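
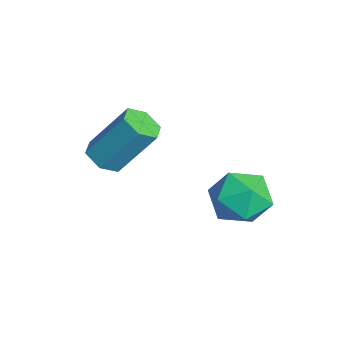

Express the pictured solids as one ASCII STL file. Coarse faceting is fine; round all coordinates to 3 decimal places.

solid 
facet normal -0.654 0.236 0.719
outer loop
vertex 1.824 1.056 -3.125
vertex 1.248 0.559 -3.486
vertex 1.771 0.245 -2.907
endloop
endfacet
facet normal 0.016 0.259 0.966
outer loop
vertex 1.824 1.056 -3.125
vertex 1.771 0.245 -2.907
vertex 2.525 0.603 -3.015
endloop
endfacet
facet normal 0.381 0.728 0.570
outer loop
vertex 1.824 1.056 -3.125
vertex 2.525 0.603 -3.015
vertex 2.467 1.139 -3.661
endloop
endfacet
facet normal -0.063 0.995 0.078
outer loop
vertex 1.824 1.056 -3.125
vertex 2.467 1.139 -3.661
vertex 1.678 1.112 -3.952
endloop
endfacet
facet normal -0.703 0.690 0.171
outer loop
vertex 1.824 1.056 -3.125
vertex 1.678 1.112 -3.952
vertex 1.248 0.559 -3.486
endloop
endfacet
facet normal 0.308 -0.386 0.870
outer loop
vertex 2.525 0.603 -3.015
vertex 1.771 0.245 -2.907
vertex 2.382 -0.172 -3.308
endloop
endfacet
facet normal -0.775 -0.423 0.470
outer loop
vertex 1.771 0.245 -2.907
vertex 1.248 0.559 -3.486
vertex 1.593 -0.199 -3.599
endloop
endfacet
facet normal -0.854 0.314 -0.415
outer loop
vertex 1.248 0.559 -3.486
vertex 1.678 1.112 -3.952
vertex 1.535 0.337 -4.245
endloop
endfacet
facet normal 0.180 0.806 -0.564
outer loop
vertex 1.678 1.112 -3.952
vertex 2.467 1.139 -3.661
vertex 2.289 0.695 -4.353
endloop
endfacet
facet normal 0.898 0.375 0.230
outer loop
vertex 2.467 1.139 -3.661
vertex 2.525 0.603 -3.015
vertex 2.812 0.381 -3.774
endloop
endfacet
facet normal 0.063 -0.995 -0.078
outer loop
vertex 2.236 -0.116 -4.135
vertex 2.382 -0.172 -3.308
vertex 1.593 -0.199 -3.599
endloop
endfacet
facet normal -0.381 -0.728 -0.570
outer loop
vertex 2.236 -0.116 -4.135
vertex 1.593 -0.199 -3.599
vertex 1.535 0.337 -4.245
endloop
endfacet
facet normal -0.016 -0.259 -0.966
outer loop
vertex 2.236 -0.116 -4.135
vertex 1.535 0.337 -4.245
vertex 2.289 0.695 -4.353
endloop
endfacet
facet normal 0.654 -0.236 -0.719
outer loop
vertex 2.236 -0.116 -4.135
vertex 2.289 0.695 -4.353
vertex 2.812 0.381 -3.774
endloop
endfacet
facet normal 0.703 -0.690 -0.171
outer loop
vertex 2.236 -0.116 -4.135
vertex 2.812 0.381 -3.774
vertex 2.382 -0.172 -3.308
endloop
endfacet
facet normal -0.180 -0.806 0.564
outer loop
vertex 1.593 -0.199 -3.599
vertex 2.382 -0.172 -3.308
vertex 1.771 0.245 -2.907
endloop
endfacet
facet normal -0.898 -0.375 -0.230
outer loop
vertex 1.535 0.337 -4.245
vertex 1.593 -0.199 -3.599
vertex 1.248 0.559 -3.486
endloop
endfacet
facet normal -0.308 0.386 -0.870
outer loop
vertex 2.289 0.695 -4.353
vertex 1.535 0.337 -4.245
vertex 1.678 1.112 -3.952
endloop
endfacet
facet normal 0.775 0.423 -0.470
outer loop
vertex 2.812 0.381 -3.774
vertex 2.289 0.695 -4.353
vertex 2.467 1.139 -3.661
endloop
endfacet
facet normal 0.854 -0.314 0.415
outer loop
vertex 2.382 -0.172 -3.308
vertex 2.812 0.381 -3.774
vertex 2.525 0.603 -3.015
endloop
endfacet
facet normal -0.164 -0.566 -0.808
outer loop
vertex -0.07 -2.448 -3.69
vertex -0.6 -2.243 -3.726
vertex -0.174 -1.98 -3.997
endloop
endfacet
facet normal 0.970 0.060 -0.238
outer loop
vertex -0.07 -2.448 -3.69
vertex -0.174 -1.98 -3.997
vertex 0.191 -1.541 -2.398
endloop
endfacet
facet normal 0.970 0.060 -0.238
outer loop
vertex 0.191 -1.541 -2.398
vertex -0.174 -1.98 -3.997
vertex 0.087 -1.073 -2.705
endloop
endfacet
facet normal 0.163 0.566 0.808
outer loop
vertex 0.191 -1.541 -2.398
vertex 0.087 -1.073 -2.705
vertex -0.34 -1.337 -2.434
endloop
endfacet
facet normal -0.163 -0.568 -0.807
outer loop
vertex -0.174 -1.98 -3.997
vertex -0.6 -2.243 -3.726
vertex -0.705 -1.775 -4.034
endloop
endfacet
facet normal 0.327 0.741 -0.586
outer loop
vertex -0.174 -1.98 -3.997
vertex -0.705 -1.775 -4.034
vertex 0.087 -1.073 -2.705
endloop
endfacet
facet normal 0.327 0.741 -0.586
outer loop
vertex 0.087 -1.073 -2.705
vertex -0.705 -1.775 -4.034
vertex -0.444 -0.868 -2.742
endloop
endfacet
facet normal 0.162 0.567 0.808
outer loop
vertex 0.087 -1.073 -2.705
vertex -0.444 -0.868 -2.742
vertex -0.34 -1.337 -2.434
endloop
endfacet
facet normal -0.163 -0.568 -0.807
outer loop
vertex -0.705 -1.775 -4.034
vertex -0.6 -2.243 -3.726
vertex -1.131 -2.039 -3.762
endloop
endfacet
facet normal -0.644 0.681 -0.348
outer loop
vertex -0.705 -1.775 -4.034
vertex -1.131 -2.039 -3.762
vertex -0.444 -0.868 -2.742
endloop
endfacet
facet normal -0.644 0.681 -0.348
outer loop
vertex -0.444 -0.868 -2.742
vertex -1.131 -2.039 -3.762
vertex -0.87 -1.132 -2.47
endloop
endfacet
facet normal 0.164 0.567 0.807
outer loop
vertex -0.444 -0.868 -2.742
vertex -0.87 -1.132 -2.47
vertex -0.34 -1.337 -2.434
endloop
endfacet
facet normal -0.163 -0.566 -0.808
outer loop
vertex -1.131 -2.039 -3.762
vertex -0.6 -2.243 -3.726
vertex -1.027 -2.507 -3.455
endloop
endfacet
facet normal -0.970 -0.060 0.238
outer loop
vertex -1.131 -2.039 -3.762
vertex -1.027 -2.507 -3.455
vertex -0.87 -1.132 -2.47
endloop
endfacet
facet normal -0.970 -0.060 0.238
outer loop
vertex -0.87 -1.132 -2.47
vertex -1.027 -2.507 -3.455
vertex -0.766 -1.6 -2.163
endloop
endfacet
facet normal 0.164 0.566 0.808
outer loop
vertex -0.87 -1.132 -2.47
vertex -0.766 -1.6 -2.163
vertex -0.34 -1.337 -2.434
endloop
endfacet
facet normal -0.162 -0.567 -0.808
outer loop
vertex -1.027 -2.507 -3.455
vertex -0.6 -2.243 -3.726
vertex -0.496 -2.712 -3.418
endloop
endfacet
facet normal -0.327 -0.741 0.586
outer loop
vertex -1.027 -2.507 -3.455
vertex -0.496 -2.712 -3.418
vertex -0.766 -1.6 -2.163
endloop
endfacet
facet normal -0.327 -0.741 0.586
outer loop
vertex -0.766 -1.6 -2.163
vertex -0.496 -2.712 -3.418
vertex -0.235 -1.805 -2.126
endloop
endfacet
facet normal 0.163 0.568 0.807
outer loop
vertex -0.766 -1.6 -2.163
vertex -0.235 -1.805 -2.126
vertex -0.34 -1.337 -2.434
endloop
endfacet
facet normal -0.164 -0.567 -0.807
outer loop
vertex -0.496 -2.712 -3.418
vertex -0.6 -2.243 -3.726
vertex -0.07 -2.448 -3.69
endloop
endfacet
facet normal 0.644 -0.681 0.348
outer loop
vertex -0.496 -2.712 -3.418
vertex -0.07 -2.448 -3.69
vertex -0.235 -1.805 -2.126
endloop
endfacet
facet normal 0.644 -0.681 0.348
outer loop
vertex -0.235 -1.805 -2.126
vertex -0.07 -2.448 -3.69
vertex 0.191 -1.541 -2.398
endloop
endfacet
facet normal 0.163 0.568 0.807
outer loop
vertex -0.235 -1.805 -2.126
vertex 0.191 -1.541 -2.398
vertex -0.34 -1.337 -2.434
endloop
endfacet

endsolid


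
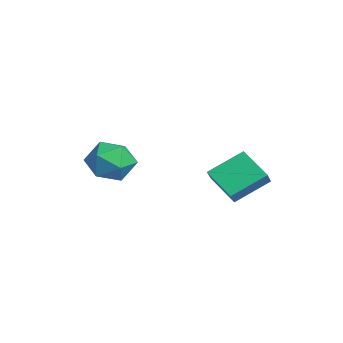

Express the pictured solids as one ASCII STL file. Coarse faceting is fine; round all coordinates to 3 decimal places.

solid 
facet normal -0.738 -0.397 0.545
outer loop
vertex 1.514 0.709 2.265
vertex 1.39 2.106 3.115
vertex 0.884 1.03 1.646
endloop
endfacet
facet normal 0.076 -0.852 -0.519
outer loop
vertex 1.97 1.614 0.845
vertex 1.514 0.709 2.265
vertex 0.884 1.03 1.646
endloop
endfacet
facet normal -0.739 -0.397 0.545
outer loop
vertex 0.884 1.03 1.646
vertex 1.39 2.106 3.115
vertex 0.76 2.427 2.495
endloop
endfacet
facet normal -0.670 0.341 -0.659
outer loop
vertex 0.76 2.427 2.495
vertex 1.97 1.614 0.845
vertex 0.884 1.03 1.646
endloop
endfacet
facet normal 0.670 -0.342 0.659
outer loop
vertex 1.514 0.709 2.265
vertex 2.476 2.69 2.314
vertex 1.39 2.106 3.115
endloop
endfacet
facet normal 0.076 -0.852 -0.518
outer loop
vertex 2.6 1.293 1.465
vertex 1.514 0.709 2.265
vertex 1.97 1.614 0.845
endloop
endfacet
facet normal 0.670 -0.341 0.660
outer loop
vertex 2.6 1.293 1.465
vertex 2.476 2.69 2.314
vertex 1.514 0.709 2.265
endloop
endfacet
facet normal -0.076 0.852 0.518
outer loop
vertex 1.39 2.106 3.115
vertex 2.476 2.69 2.314
vertex 0.76 2.427 2.495
endloop
endfacet
facet normal -0.670 0.342 -0.659
outer loop
vertex 1.846 3.011 1.695
vertex 1.97 1.614 0.845
vertex 0.76 2.427 2.495
endloop
endfacet
facet normal -0.076 0.852 0.519
outer loop
vertex 0.76 2.427 2.495
vertex 2.476 2.69 2.314
vertex 1.846 3.011 1.695
endloop
endfacet
facet normal 0.739 0.397 -0.545
outer loop
vertex 1.846 3.011 1.695
vertex 2.6 1.293 1.465
vertex 1.97 1.614 0.845
endloop
endfacet
facet normal 0.738 0.397 -0.545
outer loop
vertex 2.476 2.69 2.314
vertex 2.6 1.293 1.465
vertex 1.846 3.011 1.695
endloop
endfacet
facet normal -0.844 0.097 0.527
outer loop
vertex -2.548 -2.318 1.791
vertex -2.004 -2.471 2.691
vertex -2.131 -1.489 2.307
endloop
endfacet
facet normal -0.872 0.484 -0.072
outer loop
vertex -2.548 -2.318 1.791
vertex -2.131 -1.489 2.307
vertex -2.072 -1.54 1.248
endloop
endfacet
facet normal -0.780 0.041 -0.625
outer loop
vertex -2.548 -2.318 1.791
vertex -2.072 -1.54 1.248
vertex -1.908 -2.553 0.977
endloop
endfacet
facet normal -0.694 -0.619 -0.367
outer loop
vertex -2.548 -2.318 1.791
vertex -1.908 -2.553 0.977
vertex -1.866 -3.129 1.868
endloop
endfacet
facet normal -0.734 -0.585 0.344
outer loop
vertex -2.548 -2.318 1.791
vertex -1.866 -3.129 1.868
vertex -2.004 -2.471 2.691
endloop
endfacet
facet normal -0.327 0.943 -0.064
outer loop
vertex -2.072 -1.54 1.248
vertex -2.131 -1.489 2.307
vertex -1.234 -1.211 1.812
endloop
endfacet
facet normal -0.281 0.318 0.906
outer loop
vertex -2.131 -1.489 2.307
vertex -2.004 -2.471 2.691
vertex -1.192 -1.787 2.703
endloop
endfacet
facet normal -0.103 -0.785 0.611
outer loop
vertex -2.004 -2.471 2.691
vertex -1.866 -3.129 1.868
vertex -1.028 -2.8 2.432
endloop
endfacet
facet normal -0.038 -0.840 -0.541
outer loop
vertex -1.866 -3.129 1.868
vertex -1.908 -2.553 0.977
vertex -0.969 -2.851 1.373
endloop
endfacet
facet normal -0.177 0.227 -0.957
outer loop
vertex -1.908 -2.553 0.977
vertex -2.072 -1.54 1.248
vertex -1.096 -1.869 0.989
endloop
endfacet
facet normal 0.694 0.619 0.367
outer loop
vertex -0.552 -2.022 1.889
vertex -1.234 -1.211 1.812
vertex -1.192 -1.787 2.703
endloop
endfacet
facet normal 0.780 -0.041 0.625
outer loop
vertex -0.552 -2.022 1.889
vertex -1.192 -1.787 2.703
vertex -1.028 -2.8 2.432
endloop
endfacet
facet normal 0.872 -0.484 0.072
outer loop
vertex -0.552 -2.022 1.889
vertex -1.028 -2.8 2.432
vertex -0.969 -2.851 1.373
endloop
endfacet
facet normal 0.844 -0.097 -0.527
outer loop
vertex -0.552 -2.022 1.889
vertex -0.969 -2.851 1.373
vertex -1.096 -1.869 0.989
endloop
endfacet
facet normal 0.734 0.585 -0.344
outer loop
vertex -0.552 -2.022 1.889
vertex -1.096 -1.869 0.989
vertex -1.234 -1.211 1.812
endloop
endfacet
facet normal 0.038 0.840 0.541
outer loop
vertex -1.192 -1.787 2.703
vertex -1.234 -1.211 1.812
vertex -2.131 -1.489 2.307
endloop
endfacet
facet normal 0.177 -0.227 0.957
outer loop
vertex -1.028 -2.8 2.432
vertex -1.192 -1.787 2.703
vertex -2.004 -2.471 2.691
endloop
endfacet
facet normal 0.327 -0.943 0.064
outer loop
vertex -0.969 -2.851 1.373
vertex -1.028 -2.8 2.432
vertex -1.866 -3.129 1.868
endloop
endfacet
facet normal 0.281 -0.318 -0.906
outer loop
vertex -1.096 -1.869 0.989
vertex -0.969 -2.851 1.373
vertex -1.908 -2.553 0.977
endloop
endfacet
facet normal 0.103 0.785 -0.611
outer loop
vertex -1.234 -1.211 1.812
vertex -1.096 -1.869 0.989
vertex -2.072 -1.54 1.248
endloop
endfacet

endsolid


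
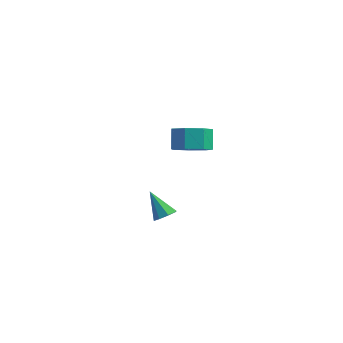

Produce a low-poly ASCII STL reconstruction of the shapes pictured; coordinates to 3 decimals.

solid 
facet normal 0.629 -0.133 -0.766
outer loop
vertex -0.239 -2.604 -0.148
vertex -0.624 -2.725 -0.443
vertex -0.389 -2.3 -0.324
endloop
endfacet
facet normal 0.418 0.601 0.681
outer loop
vertex -0.239 -2.604 -0.148
vertex -0.389 -2.3 -0.324
vertex -1.436 -2.555 0.543
endloop
endfacet
facet normal 0.630 -0.134 -0.765
outer loop
vertex -0.389 -2.3 -0.324
vertex -0.624 -2.725 -0.443
vertex -0.677 -2.245 -0.571
endloop
endfacet
facet normal -0.029 0.968 0.250
outer loop
vertex -0.389 -2.3 -0.324
vertex -0.677 -2.245 -0.571
vertex -1.436 -2.555 0.543
endloop
endfacet
facet normal 0.631 -0.134 -0.764
outer loop
vertex -0.677 -2.245 -0.571
vertex -0.624 -2.725 -0.443
vertex -0.933 -2.471 -0.743
endloop
endfacet
facet normal -0.582 0.794 -0.176
outer loop
vertex -0.677 -2.245 -0.571
vertex -0.933 -2.471 -0.743
vertex -1.436 -2.555 0.543
endloop
endfacet
facet normal 0.631 -0.134 -0.764
outer loop
vertex -0.933 -2.471 -0.743
vertex -0.624 -2.725 -0.443
vertex -1.008 -2.846 -0.739
endloop
endfacet
facet normal -0.920 0.180 -0.348
outer loop
vertex -0.933 -2.471 -0.743
vertex -1.008 -2.846 -0.739
vertex -1.436 -2.555 0.543
endloop
endfacet
facet normal 0.631 -0.131 -0.765
outer loop
vertex -1.008 -2.846 -0.739
vertex -0.624 -2.725 -0.443
vertex -0.858 -3.151 -0.563
endloop
endfacet
facet normal -0.844 -0.511 -0.166
outer loop
vertex -1.008 -2.846 -0.739
vertex -0.858 -3.151 -0.563
vertex -1.436 -2.555 0.543
endloop
endfacet
facet normal 0.631 -0.131 -0.765
outer loop
vertex -0.858 -3.151 -0.563
vertex -0.624 -2.725 -0.443
vertex -0.57 -3.206 -0.316
endloop
endfacet
facet normal -0.396 -0.879 0.266
outer loop
vertex -0.858 -3.151 -0.563
vertex -0.57 -3.206 -0.316
vertex -1.436 -2.555 0.543
endloop
endfacet
facet normal 0.630 -0.131 -0.765
outer loop
vertex -0.57 -3.206 -0.316
vertex -0.624 -2.725 -0.443
vertex -0.314 -2.98 -0.144
endloop
endfacet
facet normal 0.157 -0.705 0.692
outer loop
vertex -0.57 -3.206 -0.316
vertex -0.314 -2.98 -0.144
vertex -1.436 -2.555 0.543
endloop
endfacet
facet normal 0.629 -0.134 -0.766
outer loop
vertex -0.314 -2.98 -0.144
vertex -0.624 -2.725 -0.443
vertex -0.239 -2.604 -0.148
endloop
endfacet
facet normal 0.495 -0.090 0.864
outer loop
vertex -0.314 -2.98 -0.144
vertex -0.239 -2.604 -0.148
vertex -1.436 -2.555 0.543
endloop
endfacet
facet normal 0.305 -0.486 -0.819
outer loop
vertex -1.787 2.549 0.06
vertex -2.553 2.14 0.018
vertex -2.322 2.896 -0.345
endloop
endfacet
facet normal 0.637 0.743 -0.205
outer loop
vertex -1.787 2.549 0.06
vertex -2.322 2.896 -0.345
vertex -2.1 3.05 0.904
endloop
endfacet
facet normal 0.636 0.744 -0.205
outer loop
vertex -2.1 3.05 0.904
vertex -2.322 2.896 -0.345
vertex -2.636 3.397 0.499
endloop
endfacet
facet normal -0.305 0.486 0.819
outer loop
vertex -2.1 3.05 0.904
vertex -2.636 3.397 0.499
vertex -2.867 2.64 0.862
endloop
endfacet
facet normal 0.304 -0.486 -0.819
outer loop
vertex -2.322 2.896 -0.345
vertex -2.553 2.14 0.018
vertex -3.031 2.673 -0.476
endloop
endfacet
facet normal -0.158 0.822 -0.547
outer loop
vertex -2.322 2.896 -0.345
vertex -3.031 2.673 -0.476
vertex -2.636 3.397 0.499
endloop
endfacet
facet normal -0.158 0.822 -0.547
outer loop
vertex -2.636 3.397 0.499
vertex -3.031 2.673 -0.476
vertex -3.345 3.174 0.368
endloop
endfacet
facet normal -0.304 0.486 0.819
outer loop
vertex -2.636 3.397 0.499
vertex -3.345 3.174 0.368
vertex -2.867 2.64 0.862
endloop
endfacet
facet normal 0.304 -0.487 -0.819
outer loop
vertex -3.031 2.673 -0.476
vertex -2.553 2.14 0.018
vertex -3.381 2.049 -0.235
endloop
endfacet
facet normal -0.832 0.282 -0.477
outer loop
vertex -3.031 2.673 -0.476
vertex -3.381 2.049 -0.235
vertex -3.345 3.174 0.368
endloop
endfacet
facet normal -0.833 0.282 -0.476
outer loop
vertex -3.345 3.174 0.368
vertex -3.381 2.049 -0.235
vertex -3.694 2.549 0.609
endloop
endfacet
facet normal -0.304 0.486 0.819
outer loop
vertex -3.345 3.174 0.368
vertex -3.694 2.549 0.609
vertex -2.867 2.64 0.862
endloop
endfacet
facet normal 0.304 -0.486 -0.820
outer loop
vertex -3.381 2.049 -0.235
vertex -2.553 2.14 0.018
vertex -3.107 1.493 0.196
endloop
endfacet
facet normal -0.881 -0.471 -0.048
outer loop
vertex -3.381 2.049 -0.235
vertex -3.107 1.493 0.196
vertex -3.694 2.549 0.609
endloop
endfacet
facet normal -0.881 -0.471 -0.048
outer loop
vertex -3.694 2.549 0.609
vertex -3.107 1.493 0.196
vertex -3.42 1.993 1.04
endloop
endfacet
facet normal -0.304 0.485 0.820
outer loop
vertex -3.694 2.549 0.609
vertex -3.42 1.993 1.04
vertex -2.867 2.64 0.862
endloop
endfacet
facet normal 0.304 -0.486 -0.820
outer loop
vertex -3.107 1.493 0.196
vertex -2.553 2.14 0.018
vertex -2.416 1.424 0.493
endloop
endfacet
facet normal -0.266 -0.869 0.416
outer loop
vertex -3.107 1.493 0.196
vertex -2.416 1.424 0.493
vertex -3.42 1.993 1.04
endloop
endfacet
facet normal -0.265 -0.869 0.417
outer loop
vertex -3.42 1.993 1.04
vertex -2.416 1.424 0.493
vertex -2.73 1.925 1.337
endloop
endfacet
facet normal -0.305 0.486 0.819
outer loop
vertex -3.42 1.993 1.04
vertex -2.73 1.925 1.337
vertex -2.867 2.64 0.862
endloop
endfacet
facet normal 0.305 -0.485 -0.819
outer loop
vertex -2.416 1.424 0.493
vertex -2.553 2.14 0.018
vertex -1.829 1.894 0.433
endloop
endfacet
facet normal 0.549 -0.613 0.568
outer loop
vertex -2.416 1.424 0.493
vertex -1.829 1.894 0.433
vertex -2.73 1.925 1.337
endloop
endfacet
facet normal 0.549 -0.614 0.568
outer loop
vertex -2.73 1.925 1.337
vertex -1.829 1.894 0.433
vertex -2.142 2.395 1.277
endloop
endfacet
facet normal -0.305 0.486 0.819
outer loop
vertex -2.73 1.925 1.337
vertex -2.142 2.395 1.277
vertex -2.867 2.64 0.862
endloop
endfacet
facet normal 0.304 -0.486 -0.819
outer loop
vertex -1.829 1.894 0.433
vertex -2.553 2.14 0.018
vertex -1.787 2.549 0.06
endloop
endfacet
facet normal 0.951 0.105 0.291
outer loop
vertex -1.829 1.894 0.433
vertex -1.787 2.549 0.06
vertex -2.142 2.395 1.277
endloop
endfacet
facet normal 0.951 0.105 0.291
outer loop
vertex -2.142 2.395 1.277
vertex -1.787 2.549 0.06
vertex -2.1 3.05 0.904
endloop
endfacet
facet normal -0.305 0.486 0.819
outer loop
vertex -2.142 2.395 1.277
vertex -2.1 3.05 0.904
vertex -2.867 2.64 0.862
endloop
endfacet

endsolid


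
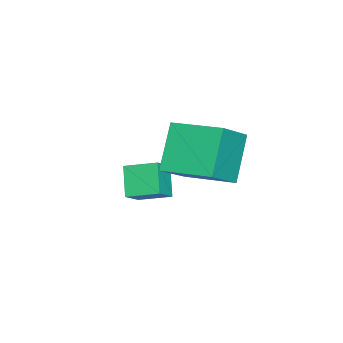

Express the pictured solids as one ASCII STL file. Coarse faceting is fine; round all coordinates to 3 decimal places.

solid 
facet normal -0.565 -0.002 0.825
outer loop
vertex -0.077 -0.586 4.454
vertex 0.307 1.472 4.721
vertex -1.574 -0.174 3.429
endloop
endfacet
facet normal -0.182 -0.975 -0.126
outer loop
vertex -0.347 -0.172 1.639
vertex -0.077 -0.586 4.454
vertex -1.574 -0.174 3.429
endloop
endfacet
facet normal -0.565 -0.001 0.825
outer loop
vertex -1.574 -0.174 3.429
vertex 0.307 1.472 4.721
vertex -1.189 1.884 3.696
endloop
endfacet
facet normal -0.804 0.222 -0.551
outer loop
vertex -1.189 1.884 3.696
vertex -0.347 -0.172 1.639
vertex -1.574 -0.174 3.429
endloop
endfacet
facet normal 0.804 -0.222 0.551
outer loop
vertex -0.077 -0.586 4.454
vertex 1.534 1.474 2.931
vertex 0.307 1.472 4.721
endloop
endfacet
facet normal -0.182 -0.975 -0.126
outer loop
vertex 1.149 -0.584 2.664
vertex -0.077 -0.586 4.454
vertex -0.347 -0.172 1.639
endloop
endfacet
facet normal 0.805 -0.222 0.551
outer loop
vertex 1.149 -0.584 2.664
vertex 1.534 1.474 2.931
vertex -0.077 -0.586 4.454
endloop
endfacet
facet normal 0.182 0.975 0.126
outer loop
vertex 0.307 1.472 4.721
vertex 1.534 1.474 2.931
vertex -1.189 1.884 3.696
endloop
endfacet
facet normal -0.805 0.222 -0.551
outer loop
vertex 0.037 1.886 1.906
vertex -0.347 -0.172 1.639
vertex -1.189 1.884 3.696
endloop
endfacet
facet normal 0.182 0.975 0.126
outer loop
vertex -1.189 1.884 3.696
vertex 1.534 1.474 2.931
vertex 0.037 1.886 1.906
endloop
endfacet
facet normal 0.565 0.001 -0.825
outer loop
vertex 0.037 1.886 1.906
vertex 1.149 -0.584 2.664
vertex -0.347 -0.172 1.639
endloop
endfacet
facet normal 0.565 0.001 -0.825
outer loop
vertex 1.534 1.474 2.931
vertex 1.149 -0.584 2.664
vertex 0.037 1.886 1.906
endloop
endfacet
facet normal -0.815 0.121 -0.566
outer loop
vertex -3.398 -3.121 -0.182
vertex -3.471 -1.789 0.208
vertex -2.556 -2.744 -1.314
endloop
endfacet
facet normal 0.052 -0.958 -0.280
outer loop
vertex -1.569 -2.891 -0.628
vertex -3.398 -3.121 -0.182
vertex -2.556 -2.744 -1.314
endloop
endfacet
facet normal -0.815 0.122 -0.566
outer loop
vertex -2.556 -2.744 -1.314
vertex -3.471 -1.789 0.208
vertex -2.629 -1.412 -0.923
endloop
endfacet
facet normal 0.577 0.259 -0.775
outer loop
vertex -2.629 -1.412 -0.923
vertex -1.569 -2.891 -0.628
vertex -2.556 -2.744 -1.314
endloop
endfacet
facet normal -0.577 -0.258 0.775
outer loop
vertex -3.398 -3.121 -0.182
vertex -2.484 -1.936 0.894
vertex -3.471 -1.789 0.208
endloop
endfacet
facet normal 0.052 -0.958 -0.281
outer loop
vertex -2.411 -3.268 0.503
vertex -3.398 -3.121 -0.182
vertex -1.569 -2.891 -0.628
endloop
endfacet
facet normal -0.576 -0.259 0.775
outer loop
vertex -2.411 -3.268 0.503
vertex -2.484 -1.936 0.894
vertex -3.398 -3.121 -0.182
endloop
endfacet
facet normal -0.052 0.958 0.281
outer loop
vertex -3.471 -1.789 0.208
vertex -2.484 -1.936 0.894
vertex -2.629 -1.412 -0.923
endloop
endfacet
facet normal 0.576 0.259 -0.775
outer loop
vertex -1.642 -1.559 -0.238
vertex -1.569 -2.891 -0.628
vertex -2.629 -1.412 -0.923
endloop
endfacet
facet normal -0.052 0.958 0.281
outer loop
vertex -2.629 -1.412 -0.923
vertex -2.484 -1.936 0.894
vertex -1.642 -1.559 -0.238
endloop
endfacet
facet normal 0.815 -0.121 0.566
outer loop
vertex -1.642 -1.559 -0.238
vertex -2.411 -3.268 0.503
vertex -1.569 -2.891 -0.628
endloop
endfacet
facet normal 0.815 -0.121 0.566
outer loop
vertex -2.484 -1.936 0.894
vertex -2.411 -3.268 0.503
vertex -1.642 -1.559 -0.238
endloop
endfacet

endsolid


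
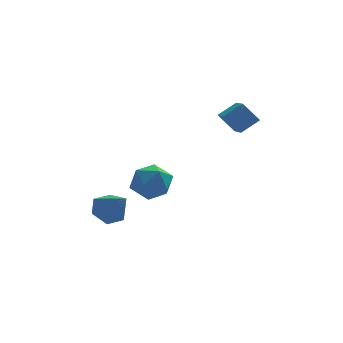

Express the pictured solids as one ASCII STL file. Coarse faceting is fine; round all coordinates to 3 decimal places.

solid 
facet normal -0.917 0.316 0.244
outer loop
vertex -1.522 0.351 0.405
vertex -1.933 -0.579 0.064
vertex -1.624 -0.472 1.085
endloop
endfacet
facet normal -0.424 0.608 0.672
outer loop
vertex -1.522 0.351 0.405
vertex -1.624 -0.472 1.085
vertex -0.736 0.13 1.101
endloop
endfacet
facet normal 0.039 0.964 0.262
outer loop
vertex -1.522 0.351 0.405
vertex -0.736 0.13 1.101
vertex -0.497 0.395 0.09
endloop
endfacet
facet normal -0.167 0.893 -0.419
outer loop
vertex -1.522 0.351 0.405
vertex -0.497 0.395 0.09
vertex -1.237 -0.044 -0.551
endloop
endfacet
facet normal -0.757 0.492 -0.429
outer loop
vertex -1.522 0.351 0.405
vertex -1.237 -0.044 -0.551
vertex -1.933 -0.579 0.064
endloop
endfacet
facet normal -0.072 0.079 0.994
outer loop
vertex -0.736 0.13 1.101
vertex -1.624 -0.472 1.085
vertex -0.663 -0.936 1.191
endloop
endfacet
facet normal -0.868 -0.392 0.304
outer loop
vertex -1.624 -0.472 1.085
vertex -1.933 -0.579 0.064
vertex -1.403 -1.375 0.55
endloop
endfacet
facet normal -0.610 -0.108 -0.785
outer loop
vertex -1.933 -0.579 0.064
vertex -1.237 -0.044 -0.551
vertex -1.164 -1.11 -0.461
endloop
endfacet
facet normal 0.345 0.539 -0.768
outer loop
vertex -1.237 -0.044 -0.551
vertex -0.497 0.395 0.09
vertex -0.276 -0.508 -0.445
endloop
endfacet
facet normal 0.679 0.655 0.332
outer loop
vertex -0.497 0.395 0.09
vertex -0.736 0.13 1.101
vertex 0.033 -0.401 0.576
endloop
endfacet
facet normal 0.167 -0.893 0.419
outer loop
vertex -0.378 -1.331 0.235
vertex -0.663 -0.936 1.191
vertex -1.403 -1.375 0.55
endloop
endfacet
facet normal -0.039 -0.964 -0.262
outer loop
vertex -0.378 -1.331 0.235
vertex -1.403 -1.375 0.55
vertex -1.164 -1.11 -0.461
endloop
endfacet
facet normal 0.424 -0.608 -0.672
outer loop
vertex -0.378 -1.331 0.235
vertex -1.164 -1.11 -0.461
vertex -0.276 -0.508 -0.445
endloop
endfacet
facet normal 0.917 -0.316 -0.244
outer loop
vertex -0.378 -1.331 0.235
vertex -0.276 -0.508 -0.445
vertex 0.033 -0.401 0.576
endloop
endfacet
facet normal 0.757 -0.492 0.429
outer loop
vertex -0.378 -1.331 0.235
vertex 0.033 -0.401 0.576
vertex -0.663 -0.936 1.191
endloop
endfacet
facet normal -0.345 -0.539 0.768
outer loop
vertex -1.403 -1.375 0.55
vertex -0.663 -0.936 1.191
vertex -1.624 -0.472 1.085
endloop
endfacet
facet normal -0.679 -0.655 -0.332
outer loop
vertex -1.164 -1.11 -0.461
vertex -1.403 -1.375 0.55
vertex -1.933 -0.579 0.064
endloop
endfacet
facet normal 0.072 -0.079 -0.994
outer loop
vertex -0.276 -0.508 -0.445
vertex -1.164 -1.11 -0.461
vertex -1.237 -0.044 -0.551
endloop
endfacet
facet normal 0.868 0.392 -0.304
outer loop
vertex 0.033 -0.401 0.576
vertex -0.276 -0.508 -0.445
vertex -0.497 0.395 0.09
endloop
endfacet
facet normal 0.610 0.108 0.785
outer loop
vertex -0.663 -0.936 1.191
vertex 0.033 -0.401 0.576
vertex -0.736 0.13 1.101
endloop
endfacet
facet normal -0.374 0.631 -0.680
outer loop
vertex -2.002 1.294 -2.942
vertex -2.654 1.55 -2.346
vertex -1.851 1.999 -2.371
endloop
endfacet
facet normal 0.986 -0.140 -0.088
outer loop
vertex -2.002 1.294 -2.942
vertex -1.851 1.999 -2.371
vertex -1.966 0.39 -1.094
endloop
endfacet
facet normal -0.374 0.631 -0.680
outer loop
vertex -1.851 1.999 -2.371
vertex -2.654 1.55 -2.346
vertex -2.503 2.256 -1.774
endloop
endfacet
facet normal 0.698 0.414 0.584
outer loop
vertex -1.851 1.999 -2.371
vertex -2.503 2.256 -1.774
vertex -1.966 0.39 -1.094
endloop
endfacet
facet normal -0.374 0.631 -0.680
outer loop
vertex -2.503 2.256 -1.774
vertex -2.654 1.55 -2.346
vertex -3.306 1.807 -1.749
endloop
endfacet
facet normal -0.140 0.303 0.943
outer loop
vertex -2.503 2.256 -1.774
vertex -3.306 1.807 -1.749
vertex -1.966 0.39 -1.094
endloop
endfacet
facet normal -0.373 0.631 -0.680
outer loop
vertex -3.306 1.807 -1.749
vertex -2.654 1.55 -2.346
vertex -3.457 1.102 -2.321
endloop
endfacet
facet normal -0.689 -0.362 0.628
outer loop
vertex -3.306 1.807 -1.749
vertex -3.457 1.102 -2.321
vertex -1.966 0.39 -1.094
endloop
endfacet
facet normal -0.373 0.631 -0.680
outer loop
vertex -3.457 1.102 -2.321
vertex -2.654 1.55 -2.346
vertex -2.805 0.845 -2.917
endloop
endfacet
facet normal -0.401 -0.915 -0.044
outer loop
vertex -3.457 1.102 -2.321
vertex -2.805 0.845 -2.917
vertex -1.966 0.39 -1.094
endloop
endfacet
facet normal -0.374 0.631 -0.680
outer loop
vertex -2.805 0.845 -2.917
vertex -2.654 1.55 -2.346
vertex -2.002 1.294 -2.942
endloop
endfacet
facet normal 0.437 -0.804 -0.402
outer loop
vertex -2.805 0.845 -2.917
vertex -2.002 1.294 -2.942
vertex -1.966 0.39 -1.094
endloop
endfacet
facet normal -0.594 0.290 0.750
outer loop
vertex 3.298 0.669 4.384
vertex 3.295 2.282 3.758
vertex 2.406 0.429 3.77
endloop
endfacet
facet normal 0.002 -0.932 0.362
outer loop
vertex 3.125 0.078 2.862
vertex 3.298 0.669 4.384
vertex 2.406 0.429 3.77
endloop
endfacet
facet normal -0.595 0.290 0.750
outer loop
vertex 2.406 0.429 3.77
vertex 3.295 2.282 3.758
vertex 2.403 2.042 3.143
endloop
endfacet
facet normal -0.804 -0.217 -0.553
outer loop
vertex 2.403 2.042 3.143
vertex 3.125 0.078 2.862
vertex 2.406 0.429 3.77
endloop
endfacet
facet normal 0.804 0.216 0.553
outer loop
vertex 3.298 0.669 4.384
vertex 4.014 1.931 2.85
vertex 3.295 2.282 3.758
endloop
endfacet
facet normal 0.001 -0.932 0.362
outer loop
vertex 4.017 0.318 3.477
vertex 3.298 0.669 4.384
vertex 3.125 0.078 2.862
endloop
endfacet
facet normal 0.804 0.217 0.554
outer loop
vertex 4.017 0.318 3.477
vertex 4.014 1.931 2.85
vertex 3.298 0.669 4.384
endloop
endfacet
facet normal -0.002 0.932 -0.362
outer loop
vertex 3.295 2.282 3.758
vertex 4.014 1.931 2.85
vertex 2.403 2.042 3.143
endloop
endfacet
facet normal -0.804 -0.216 -0.554
outer loop
vertex 3.122 1.691 2.236
vertex 3.125 0.078 2.862
vertex 2.403 2.042 3.143
endloop
endfacet
facet normal -0.002 0.932 -0.362
outer loop
vertex 2.403 2.042 3.143
vertex 4.014 1.931 2.85
vertex 3.122 1.691 2.236
endloop
endfacet
facet normal 0.595 -0.290 -0.750
outer loop
vertex 3.122 1.691 2.236
vertex 4.017 0.318 3.477
vertex 3.125 0.078 2.862
endloop
endfacet
facet normal 0.594 -0.290 -0.750
outer loop
vertex 4.014 1.931 2.85
vertex 4.017 0.318 3.477
vertex 3.122 1.691 2.236
endloop
endfacet

endsolid


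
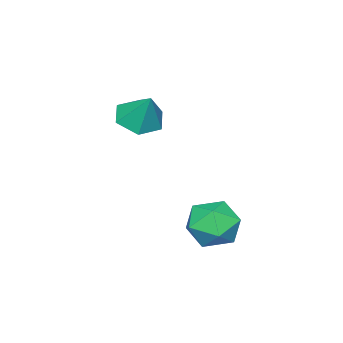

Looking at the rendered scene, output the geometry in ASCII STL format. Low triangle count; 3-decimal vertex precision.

solid 
facet normal -0.209 -0.510 -0.834
outer loop
vertex 2.622 -3.775 -0.427
vertex 1.796 -3.472 -0.405
vertex 2.418 -3.023 -0.836
endloop
endfacet
facet normal 0.933 0.331 0.144
outer loop
vertex 2.622 -3.775 -0.427
vertex 2.418 -3.023 -0.836
vertex 2.084 -2.768 0.745
endloop
endfacet
facet normal -0.208 -0.512 -0.834
outer loop
vertex 2.418 -3.023 -0.836
vertex 1.796 -3.472 -0.405
vertex 1.592 -2.721 -0.815
endloop
endfacet
facet normal 0.341 0.937 -0.079
outer loop
vertex 2.418 -3.023 -0.836
vertex 1.592 -2.721 -0.815
vertex 2.084 -2.768 0.745
endloop
endfacet
facet normal -0.208 -0.512 -0.834
outer loop
vertex 1.592 -2.721 -0.815
vertex 1.796 -3.472 -0.405
vertex 0.97 -3.17 -0.384
endloop
endfacet
facet normal -0.490 0.853 0.180
outer loop
vertex 1.592 -2.721 -0.815
vertex 0.97 -3.17 -0.384
vertex 2.084 -2.768 0.745
endloop
endfacet
facet normal -0.208 -0.510 -0.835
outer loop
vertex 0.97 -3.17 -0.384
vertex 1.796 -3.472 -0.405
vertex 1.174 -3.922 0.025
endloop
endfacet
facet normal -0.731 0.162 0.663
outer loop
vertex 0.97 -3.17 -0.384
vertex 1.174 -3.922 0.025
vertex 2.084 -2.768 0.745
endloop
endfacet
facet normal -0.208 -0.510 -0.835
outer loop
vertex 1.174 -3.922 0.025
vertex 1.796 -3.472 -0.405
vertex 2.0 -4.224 0.004
endloop
endfacet
facet normal -0.139 -0.443 0.886
outer loop
vertex 1.174 -3.922 0.025
vertex 2.0 -4.224 0.004
vertex 2.084 -2.768 0.745
endloop
endfacet
facet normal -0.209 -0.510 -0.834
outer loop
vertex 2.0 -4.224 0.004
vertex 1.796 -3.472 -0.405
vertex 2.622 -3.775 -0.427
endloop
endfacet
facet normal 0.693 -0.359 0.626
outer loop
vertex 2.0 -4.224 0.004
vertex 2.622 -3.775 -0.427
vertex 2.084 -2.768 0.745
endloop
endfacet
facet normal -0.575 0.793 -0.199
outer loop
vertex 2.673 0.921 -4.312
vertex 1.901 0.482 -3.831
vertex 2.541 1.074 -3.322
endloop
endfacet
facet normal 0.111 0.984 -0.137
outer loop
vertex 2.673 0.921 -4.312
vertex 2.541 1.074 -3.322
vertex 3.468 0.918 -3.69
endloop
endfacet
facet normal 0.487 0.617 -0.619
outer loop
vertex 2.673 0.921 -4.312
vertex 3.468 0.918 -3.69
vertex 3.401 0.231 -4.427
endloop
endfacet
facet normal 0.033 0.198 -0.980
outer loop
vertex 2.673 0.921 -4.312
vertex 3.401 0.231 -4.427
vertex 2.432 -0.038 -4.514
endloop
endfacet
facet normal -0.623 0.308 -0.719
outer loop
vertex 2.673 0.921 -4.312
vertex 2.432 -0.038 -4.514
vertex 1.901 0.482 -3.831
endloop
endfacet
facet normal 0.336 0.791 0.512
outer loop
vertex 3.468 0.918 -3.69
vertex 2.541 1.074 -3.322
vertex 3.188 0.478 -2.826
endloop
endfacet
facet normal -0.773 0.482 0.411
outer loop
vertex 2.541 1.074 -3.322
vertex 1.901 0.482 -3.831
vertex 2.219 0.209 -2.913
endloop
endfacet
facet normal -0.850 -0.303 -0.430
outer loop
vertex 1.901 0.482 -3.831
vertex 2.432 -0.038 -4.514
vertex 2.152 -0.478 -3.65
endloop
endfacet
facet normal 0.210 -0.481 -0.851
outer loop
vertex 2.432 -0.038 -4.514
vertex 3.401 0.231 -4.427
vertex 3.079 -0.634 -4.018
endloop
endfacet
facet normal 0.943 0.196 -0.268
outer loop
vertex 3.401 0.231 -4.427
vertex 3.468 0.918 -3.69
vertex 3.719 -0.042 -3.509
endloop
endfacet
facet normal -0.033 -0.198 0.980
outer loop
vertex 2.947 -0.481 -3.028
vertex 3.188 0.478 -2.826
vertex 2.219 0.209 -2.913
endloop
endfacet
facet normal -0.487 -0.617 0.619
outer loop
vertex 2.947 -0.481 -3.028
vertex 2.219 0.209 -2.913
vertex 2.152 -0.478 -3.65
endloop
endfacet
facet normal -0.111 -0.984 0.137
outer loop
vertex 2.947 -0.481 -3.028
vertex 2.152 -0.478 -3.65
vertex 3.079 -0.634 -4.018
endloop
endfacet
facet normal 0.575 -0.793 0.199
outer loop
vertex 2.947 -0.481 -3.028
vertex 3.079 -0.634 -4.018
vertex 3.719 -0.042 -3.509
endloop
endfacet
facet normal 0.623 -0.308 0.719
outer loop
vertex 2.947 -0.481 -3.028
vertex 3.719 -0.042 -3.509
vertex 3.188 0.478 -2.826
endloop
endfacet
facet normal -0.210 0.481 0.851
outer loop
vertex 2.219 0.209 -2.913
vertex 3.188 0.478 -2.826
vertex 2.541 1.074 -3.322
endloop
endfacet
facet normal -0.943 -0.196 0.268
outer loop
vertex 2.152 -0.478 -3.65
vertex 2.219 0.209 -2.913
vertex 1.901 0.482 -3.831
endloop
endfacet
facet normal -0.336 -0.791 -0.512
outer loop
vertex 3.079 -0.634 -4.018
vertex 2.152 -0.478 -3.65
vertex 2.432 -0.038 -4.514
endloop
endfacet
facet normal 0.773 -0.482 -0.411
outer loop
vertex 3.719 -0.042 -3.509
vertex 3.079 -0.634 -4.018
vertex 3.401 0.231 -4.427
endloop
endfacet
facet normal 0.850 0.303 0.430
outer loop
vertex 3.188 0.478 -2.826
vertex 3.719 -0.042 -3.509
vertex 3.468 0.918 -3.69
endloop
endfacet

endsolid


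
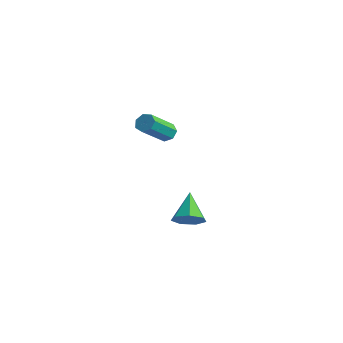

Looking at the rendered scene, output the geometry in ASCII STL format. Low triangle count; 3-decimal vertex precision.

solid 
facet normal 0.011 0.754 -0.657
outer loop
vertex -1.537 1.91 -0.451
vertex -1.989 1.746 -0.647
vertex -1.907 2.083 -0.259
endloop
endfacet
facet normal 0.573 0.533 0.623
outer loop
vertex -1.537 1.91 -0.451
vertex -1.907 2.083 -0.259
vertex -1.558 0.537 0.744
endloop
endfacet
facet normal 0.571 0.534 0.624
outer loop
vertex -1.558 0.537 0.744
vertex -1.907 2.083 -0.259
vertex -1.928 0.71 0.935
endloop
endfacet
facet normal -0.014 -0.754 0.656
outer loop
vertex -1.558 0.537 0.744
vertex -1.928 0.71 0.935
vertex -2.011 0.374 0.547
endloop
endfacet
facet normal 0.012 0.754 -0.657
outer loop
vertex -1.907 2.083 -0.259
vertex -1.989 1.746 -0.647
vertex -2.339 2.002 -0.36
endloop
endfacet
facet normal -0.287 0.631 0.721
outer loop
vertex -1.907 2.083 -0.259
vertex -2.339 2.002 -0.36
vertex -1.928 0.71 0.935
endloop
endfacet
facet normal -0.285 0.632 0.721
outer loop
vertex -1.928 0.71 0.935
vertex -2.339 2.002 -0.36
vertex -2.361 0.629 0.835
endloop
endfacet
facet normal -0.010 -0.755 0.656
outer loop
vertex -1.928 0.71 0.935
vertex -2.361 0.629 0.835
vertex -2.011 0.374 0.547
endloop
endfacet
facet normal 0.013 0.754 -0.657
outer loop
vertex -2.339 2.002 -0.36
vertex -1.989 1.746 -0.647
vertex -2.508 1.729 -0.677
endloop
endfacet
facet normal -0.927 0.254 0.275
outer loop
vertex -2.339 2.002 -0.36
vertex -2.508 1.729 -0.677
vertex -2.361 0.629 0.835
endloop
endfacet
facet normal -0.928 0.253 0.274
outer loop
vertex -2.361 0.629 0.835
vertex -2.508 1.729 -0.677
vertex -2.529 0.356 0.518
endloop
endfacet
facet normal -0.010 -0.755 0.656
outer loop
vertex -2.361 0.629 0.835
vertex -2.529 0.356 0.518
vertex -2.011 0.374 0.547
endloop
endfacet
facet normal 0.013 0.755 -0.656
outer loop
vertex -2.508 1.729 -0.677
vertex -1.989 1.746 -0.647
vertex -2.287 1.469 -0.972
endloop
endfacet
facet normal -0.872 -0.314 -0.376
outer loop
vertex -2.508 1.729 -0.677
vertex -2.287 1.469 -0.972
vertex -2.529 0.356 0.518
endloop
endfacet
facet normal -0.872 -0.314 -0.376
outer loop
vertex -2.529 0.356 0.518
vertex -2.287 1.469 -0.972
vertex -2.308 0.096 0.223
endloop
endfacet
facet normal -0.011 -0.754 0.657
outer loop
vertex -2.529 0.356 0.518
vertex -2.308 0.096 0.223
vertex -2.011 0.374 0.547
endloop
endfacet
facet normal 0.013 0.755 -0.655
outer loop
vertex -2.287 1.469 -0.972
vertex -1.989 1.746 -0.647
vertex -1.841 1.418 -1.022
endloop
endfacet
facet normal -0.158 -0.647 -0.746
outer loop
vertex -2.287 1.469 -0.972
vertex -1.841 1.418 -1.022
vertex -2.308 0.096 0.223
endloop
endfacet
facet normal -0.159 -0.646 -0.746
outer loop
vertex -2.308 0.096 0.223
vertex -1.841 1.418 -1.022
vertex -1.862 0.045 0.172
endloop
endfacet
facet normal -0.011 -0.754 0.657
outer loop
vertex -2.308 0.096 0.223
vertex -1.862 0.045 0.172
vertex -2.011 0.374 0.547
endloop
endfacet
facet normal 0.011 0.755 -0.656
outer loop
vertex -1.841 1.418 -1.022
vertex -1.989 1.746 -0.647
vertex -1.507 1.614 -0.791
endloop
endfacet
facet normal 0.672 -0.492 -0.554
outer loop
vertex -1.841 1.418 -1.022
vertex -1.507 1.614 -0.791
vertex -1.862 0.045 0.172
endloop
endfacet
facet normal 0.673 -0.492 -0.553
outer loop
vertex -1.862 0.045 0.172
vertex -1.507 1.614 -0.791
vertex -1.528 0.241 0.404
endloop
endfacet
facet normal -0.013 -0.754 0.656
outer loop
vertex -1.862 0.045 0.172
vertex -1.528 0.241 0.404
vertex -2.011 0.374 0.547
endloop
endfacet
facet normal 0.011 0.755 -0.656
outer loop
vertex -1.507 1.614 -0.791
vertex -1.989 1.746 -0.647
vertex -1.537 1.91 -0.451
endloop
endfacet
facet normal 0.998 0.035 0.058
outer loop
vertex -1.507 1.614 -0.791
vertex -1.537 1.91 -0.451
vertex -1.528 0.241 0.404
endloop
endfacet
facet normal 0.998 0.035 0.058
outer loop
vertex -1.528 0.241 0.404
vertex -1.537 1.91 -0.451
vertex -1.558 0.537 0.744
endloop
endfacet
facet normal -0.014 -0.755 0.656
outer loop
vertex -1.528 0.241 0.404
vertex -1.558 0.537 0.744
vertex -2.011 0.374 0.547
endloop
endfacet
facet normal 0.508 -0.599 -0.619
outer loop
vertex 4.486 -3.014 -0.955
vertex 3.863 -3.201 -1.285
vertex 4.316 -2.652 -1.445
endloop
endfacet
facet normal 0.540 0.755 0.371
outer loop
vertex 4.486 -3.014 -0.955
vertex 4.316 -2.652 -1.445
vertex 3.117 -2.319 -0.375
endloop
endfacet
facet normal 0.507 -0.599 -0.620
outer loop
vertex 4.316 -2.652 -1.445
vertex 3.863 -3.201 -1.285
vertex 3.805 -2.702 -1.815
endloop
endfacet
facet normal 0.068 0.972 -0.226
outer loop
vertex 4.316 -2.652 -1.445
vertex 3.805 -2.702 -1.815
vertex 3.117 -2.319 -0.375
endloop
endfacet
facet normal 0.507 -0.599 -0.620
outer loop
vertex 3.805 -2.702 -1.815
vertex 3.863 -3.201 -1.285
vertex 3.337 -3.128 -1.786
endloop
endfacet
facet normal -0.612 0.641 -0.463
outer loop
vertex 3.805 -2.702 -1.815
vertex 3.337 -3.128 -1.786
vertex 3.117 -2.319 -0.375
endloop
endfacet
facet normal 0.507 -0.599 -0.620
outer loop
vertex 3.337 -3.128 -1.786
vertex 3.863 -3.201 -1.285
vertex 3.265 -3.609 -1.38
endloop
endfacet
facet normal -0.987 0.012 -0.161
outer loop
vertex 3.337 -3.128 -1.786
vertex 3.265 -3.609 -1.38
vertex 3.117 -2.319 -0.375
endloop
endfacet
facet normal 0.508 -0.600 -0.618
outer loop
vertex 3.265 -3.609 -1.38
vertex 3.863 -3.201 -1.285
vertex 3.643 -3.782 -0.902
endloop
endfacet
facet normal -0.775 -0.442 0.453
outer loop
vertex 3.265 -3.609 -1.38
vertex 3.643 -3.782 -0.902
vertex 3.117 -2.319 -0.375
endloop
endfacet
facet normal 0.506 -0.600 -0.619
outer loop
vertex 3.643 -3.782 -0.902
vertex 3.863 -3.201 -1.285
vertex 4.187 -3.518 -0.713
endloop
endfacet
facet normal -0.135 -0.378 0.916
outer loop
vertex 3.643 -3.782 -0.902
vertex 4.187 -3.518 -0.713
vertex 3.117 -2.319 -0.375
endloop
endfacet
facet normal 0.508 -0.599 -0.619
outer loop
vertex 4.187 -3.518 -0.713
vertex 3.863 -3.201 -1.285
vertex 4.486 -3.014 -0.955
endloop
endfacet
facet normal 0.451 0.155 0.879
outer loop
vertex 4.187 -3.518 -0.713
vertex 4.486 -3.014 -0.955
vertex 3.117 -2.319 -0.375
endloop
endfacet

endsolid


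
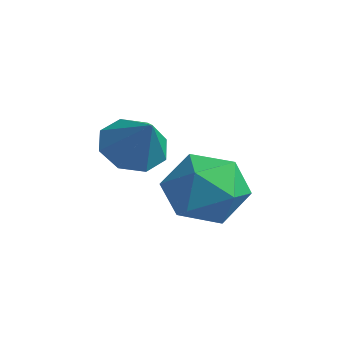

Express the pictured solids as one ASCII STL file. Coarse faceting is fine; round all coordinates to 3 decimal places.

solid 
facet normal -0.874 -0.304 0.380
outer loop
vertex 2.432 1.627 -3.374
vertex 2.93 0.631 -3.026
vertex 2.917 1.556 -2.315
endloop
endfacet
facet normal -0.820 0.406 0.403
outer loop
vertex 2.432 1.627 -3.374
vertex 2.917 1.556 -2.315
vertex 3.072 2.513 -2.965
endloop
endfacet
facet normal -0.720 0.642 -0.263
outer loop
vertex 2.432 1.627 -3.374
vertex 3.072 2.513 -2.965
vertex 3.181 2.179 -4.078
endloop
endfacet
facet normal -0.712 0.076 -0.698
outer loop
vertex 2.432 1.627 -3.374
vertex 3.181 2.179 -4.078
vertex 3.094 1.016 -4.116
endloop
endfacet
facet normal -0.807 -0.509 -0.301
outer loop
vertex 2.432 1.627 -3.374
vertex 3.094 1.016 -4.116
vertex 2.93 0.631 -3.026
endloop
endfacet
facet normal -0.240 0.572 0.784
outer loop
vertex 3.072 2.513 -2.965
vertex 2.917 1.556 -2.315
vertex 3.966 2.064 -2.364
endloop
endfacet
facet normal -0.327 -0.579 0.747
outer loop
vertex 2.917 1.556 -2.315
vertex 2.93 0.631 -3.026
vertex 3.879 0.901 -2.402
endloop
endfacet
facet normal -0.219 -0.909 -0.354
outer loop
vertex 2.93 0.631 -3.026
vertex 3.094 1.016 -4.116
vertex 3.988 0.567 -3.515
endloop
endfacet
facet normal -0.065 0.037 -0.997
outer loop
vertex 3.094 1.016 -4.116
vertex 3.181 2.179 -4.078
vertex 4.143 1.524 -4.165
endloop
endfacet
facet normal -0.078 0.953 -0.294
outer loop
vertex 3.181 2.179 -4.078
vertex 3.072 2.513 -2.965
vertex 4.13 2.449 -3.454
endloop
endfacet
facet normal 0.712 -0.076 0.698
outer loop
vertex 4.628 1.453 -3.106
vertex 3.966 2.064 -2.364
vertex 3.879 0.901 -2.402
endloop
endfacet
facet normal 0.720 -0.642 0.263
outer loop
vertex 4.628 1.453 -3.106
vertex 3.879 0.901 -2.402
vertex 3.988 0.567 -3.515
endloop
endfacet
facet normal 0.820 -0.406 -0.403
outer loop
vertex 4.628 1.453 -3.106
vertex 3.988 0.567 -3.515
vertex 4.143 1.524 -4.165
endloop
endfacet
facet normal 0.874 0.304 -0.380
outer loop
vertex 4.628 1.453 -3.106
vertex 4.143 1.524 -4.165
vertex 4.13 2.449 -3.454
endloop
endfacet
facet normal 0.807 0.509 0.301
outer loop
vertex 4.628 1.453 -3.106
vertex 4.13 2.449 -3.454
vertex 3.966 2.064 -2.364
endloop
endfacet
facet normal 0.065 -0.037 0.997
outer loop
vertex 3.879 0.901 -2.402
vertex 3.966 2.064 -2.364
vertex 2.917 1.556 -2.315
endloop
endfacet
facet normal 0.078 -0.953 0.294
outer loop
vertex 3.988 0.567 -3.515
vertex 3.879 0.901 -2.402
vertex 2.93 0.631 -3.026
endloop
endfacet
facet normal 0.240 -0.572 -0.784
outer loop
vertex 4.143 1.524 -4.165
vertex 3.988 0.567 -3.515
vertex 3.094 1.016 -4.116
endloop
endfacet
facet normal 0.327 0.579 -0.747
outer loop
vertex 4.13 2.449 -3.454
vertex 4.143 1.524 -4.165
vertex 3.181 2.179 -4.078
endloop
endfacet
facet normal 0.219 0.909 0.354
outer loop
vertex 3.966 2.064 -2.364
vertex 4.13 2.449 -3.454
vertex 3.072 2.513 -2.965
endloop
endfacet
facet normal -0.676 0.129 -0.726
outer loop
vertex 1.893 1.69 -2.898
vertex 1.306 1.142 -2.449
vertex 1.481 2.045 -2.451
endloop
endfacet
facet normal 0.730 0.668 0.142
outer loop
vertex 1.893 1.69 -2.898
vertex 1.481 2.045 -2.451
vertex 2.274 0.958 -1.411
endloop
endfacet
facet normal -0.676 0.129 -0.726
outer loop
vertex 1.481 2.045 -2.451
vertex 1.306 1.142 -2.449
vertex 0.967 1.872 -2.003
endloop
endfacet
facet normal 0.262 0.760 0.594
outer loop
vertex 1.481 2.045 -2.451
vertex 0.967 1.872 -2.003
vertex 2.274 0.958 -1.411
endloop
endfacet
facet normal -0.677 0.128 -0.725
outer loop
vertex 0.967 1.872 -2.003
vertex 1.306 1.142 -2.449
vertex 0.652 1.271 -1.815
endloop
endfacet
facet normal -0.157 0.369 0.916
outer loop
vertex 0.967 1.872 -2.003
vertex 0.652 1.271 -1.815
vertex 2.274 0.958 -1.411
endloop
endfacet
facet normal -0.677 0.129 -0.725
outer loop
vertex 0.652 1.271 -1.815
vertex 1.306 1.142 -2.449
vertex 0.72 0.594 -1.999
endloop
endfacet
facet normal -0.282 -0.278 0.918
outer loop
vertex 0.652 1.271 -1.815
vertex 0.72 0.594 -1.999
vertex 2.274 0.958 -1.411
endloop
endfacet
facet normal -0.677 0.128 -0.725
outer loop
vertex 0.72 0.594 -1.999
vertex 1.306 1.142 -2.449
vertex 1.132 0.239 -2.446
endloop
endfacet
facet normal -0.039 -0.800 0.599
outer loop
vertex 0.72 0.594 -1.999
vertex 1.132 0.239 -2.446
vertex 2.274 0.958 -1.411
endloop
endfacet
facet normal -0.676 0.128 -0.726
outer loop
vertex 1.132 0.239 -2.446
vertex 1.306 1.142 -2.449
vertex 1.646 0.412 -2.894
endloop
endfacet
facet normal 0.428 -0.892 0.147
outer loop
vertex 1.132 0.239 -2.446
vertex 1.646 0.412 -2.894
vertex 2.274 0.958 -1.411
endloop
endfacet
facet normal -0.676 0.127 -0.726
outer loop
vertex 1.646 0.412 -2.894
vertex 1.306 1.142 -2.449
vertex 1.961 1.013 -3.082
endloop
endfacet
facet normal 0.848 -0.500 -0.175
outer loop
vertex 1.646 0.412 -2.894
vertex 1.961 1.013 -3.082
vertex 2.274 0.958 -1.411
endloop
endfacet
facet normal -0.676 0.129 -0.726
outer loop
vertex 1.961 1.013 -3.082
vertex 1.306 1.142 -2.449
vertex 1.893 1.69 -2.898
endloop
endfacet
facet normal 0.973 0.146 -0.177
outer loop
vertex 1.961 1.013 -3.082
vertex 1.893 1.69 -2.898
vertex 2.274 0.958 -1.411
endloop
endfacet

endsolid


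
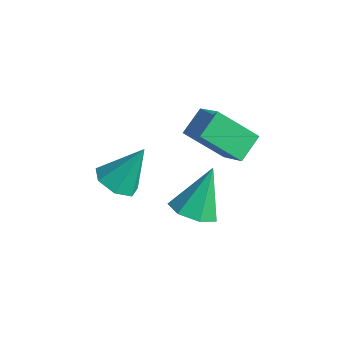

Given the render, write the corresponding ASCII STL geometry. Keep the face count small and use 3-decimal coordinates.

solid 
facet normal -0.560 -0.526 0.640
outer loop
vertex -1.108 -1.174 3.907
vertex -1.367 -0.144 4.527
vertex -2.35 -0.947 3.008
endloop
endfacet
facet normal 0.211 -0.838 -0.503
outer loop
vertex -1.253 0.084 1.753
vertex -1.108 -1.174 3.907
vertex -2.35 -0.947 3.008
endloop
endfacet
facet normal -0.560 -0.526 0.640
outer loop
vertex -2.35 -0.947 3.008
vertex -1.367 -0.144 4.527
vertex -2.609 0.084 3.628
endloop
endfacet
facet normal -0.801 0.147 -0.580
outer loop
vertex -2.609 0.084 3.628
vertex -1.253 0.084 1.753
vertex -2.35 -0.947 3.008
endloop
endfacet
facet normal 0.801 -0.147 0.580
outer loop
vertex -1.108 -1.174 3.907
vertex -0.27 0.887 3.272
vertex -1.367 -0.144 4.527
endloop
endfacet
facet normal 0.211 -0.838 -0.504
outer loop
vertex -0.011 -0.144 2.652
vertex -1.108 -1.174 3.907
vertex -1.253 0.084 1.753
endloop
endfacet
facet normal 0.801 -0.147 0.580
outer loop
vertex -0.011 -0.144 2.652
vertex -0.27 0.887 3.272
vertex -1.108 -1.174 3.907
endloop
endfacet
facet normal -0.211 0.838 0.504
outer loop
vertex -1.367 -0.144 4.527
vertex -0.27 0.887 3.272
vertex -2.609 0.084 3.628
endloop
endfacet
facet normal -0.801 0.147 -0.580
outer loop
vertex -1.512 1.114 2.373
vertex -1.253 0.084 1.753
vertex -2.609 0.084 3.628
endloop
endfacet
facet normal -0.211 0.838 0.503
outer loop
vertex -2.609 0.084 3.628
vertex -0.27 0.887 3.272
vertex -1.512 1.114 2.373
endloop
endfacet
facet normal 0.560 0.526 -0.640
outer loop
vertex -1.512 1.114 2.373
vertex -0.011 -0.144 2.652
vertex -1.253 0.084 1.753
endloop
endfacet
facet normal 0.560 0.526 -0.641
outer loop
vertex -0.27 0.887 3.272
vertex -0.011 -0.144 2.652
vertex -1.512 1.114 2.373
endloop
endfacet
facet normal -0.207 -0.514 -0.832
outer loop
vertex -2.863 -2.643 0.331
vertex -3.301 -3.278 0.832
vertex -3.643 -2.516 0.447
endloop
endfacet
facet normal 0.135 0.977 -0.164
outer loop
vertex -2.863 -2.643 0.331
vertex -3.643 -2.516 0.447
vertex -2.899 -2.282 2.448
endloop
endfacet
facet normal -0.207 -0.514 -0.833
outer loop
vertex -3.643 -2.516 0.447
vertex -3.301 -3.278 0.832
vertex -4.165 -2.964 0.853
endloop
endfacet
facet normal -0.588 0.799 0.125
outer loop
vertex -3.643 -2.516 0.447
vertex -4.165 -2.964 0.853
vertex -2.899 -2.282 2.448
endloop
endfacet
facet normal -0.207 -0.515 -0.832
outer loop
vertex -4.165 -2.964 0.853
vertex -3.301 -3.278 0.832
vertex -4.036 -3.648 1.244
endloop
endfacet
facet normal -0.806 0.172 0.566
outer loop
vertex -4.165 -2.964 0.853
vertex -4.036 -3.648 1.244
vertex -2.899 -2.282 2.448
endloop
endfacet
facet normal -0.208 -0.514 -0.832
outer loop
vertex -4.036 -3.648 1.244
vertex -3.301 -3.278 0.832
vertex -3.354 -4.054 1.324
endloop
endfacet
facet normal -0.355 -0.434 0.828
outer loop
vertex -4.036 -3.648 1.244
vertex -3.354 -4.054 1.324
vertex -2.899 -2.282 2.448
endloop
endfacet
facet normal -0.206 -0.514 -0.833
outer loop
vertex -3.354 -4.054 1.324
vertex -3.301 -3.278 0.832
vertex -2.631 -3.876 1.035
endloop
endfacet
facet normal 0.423 -0.560 0.712
outer loop
vertex -3.354 -4.054 1.324
vertex -2.631 -3.876 1.035
vertex -2.899 -2.282 2.448
endloop
endfacet
facet normal -0.207 -0.514 -0.832
outer loop
vertex -2.631 -3.876 1.035
vertex -3.301 -3.278 0.832
vertex -2.413 -3.248 0.593
endloop
endfacet
facet normal 0.945 -0.113 0.306
outer loop
vertex -2.631 -3.876 1.035
vertex -2.413 -3.248 0.593
vertex -2.899 -2.282 2.448
endloop
endfacet
facet normal -0.207 -0.514 -0.832
outer loop
vertex -2.413 -3.248 0.593
vertex -3.301 -3.278 0.832
vertex -2.863 -2.643 0.331
endloop
endfacet
facet normal 0.817 0.571 -0.084
outer loop
vertex -2.413 -3.248 0.593
vertex -2.863 -2.643 0.331
vertex -2.899 -2.282 2.448
endloop
endfacet
facet normal 0.085 -0.510 -0.856
outer loop
vertex -0.712 -1.482 -0.759
vertex -1.569 -1.083 -1.082
vertex -0.638 -0.736 -1.196
endloop
endfacet
facet normal 0.881 0.171 0.441
outer loop
vertex -0.712 -1.482 -0.759
vertex -0.638 -0.736 -1.196
vertex -1.751 0.003 0.742
endloop
endfacet
facet normal 0.085 -0.510 -0.856
outer loop
vertex -0.638 -0.736 -1.196
vertex -1.569 -1.083 -1.082
vertex -1.266 -0.251 -1.547
endloop
endfacet
facet normal 0.598 0.801 0.038
outer loop
vertex -0.638 -0.736 -1.196
vertex -1.266 -0.251 -1.547
vertex -1.751 0.003 0.742
endloop
endfacet
facet normal 0.085 -0.509 -0.856
outer loop
vertex -1.266 -0.251 -1.547
vertex -1.569 -1.083 -1.082
vertex -2.122 -0.392 -1.548
endloop
endfacet
facet normal -0.161 0.977 -0.142
outer loop
vertex -1.266 -0.251 -1.547
vertex -2.122 -0.392 -1.548
vertex -1.751 0.003 0.742
endloop
endfacet
facet normal 0.085 -0.510 -0.856
outer loop
vertex -2.122 -0.392 -1.548
vertex -1.569 -1.083 -1.082
vertex -2.562 -1.053 -1.198
endloop
endfacet
facet normal -0.823 0.567 0.036
outer loop
vertex -2.122 -0.392 -1.548
vertex -2.562 -1.053 -1.198
vertex -1.751 0.003 0.742
endloop
endfacet
facet normal 0.085 -0.509 -0.857
outer loop
vertex -2.562 -1.053 -1.198
vertex -1.569 -1.083 -1.082
vertex -2.254 -1.737 -0.761
endloop
endfacet
facet normal -0.891 -0.121 0.438
outer loop
vertex -2.562 -1.053 -1.198
vertex -2.254 -1.737 -0.761
vertex -1.751 0.003 0.742
endloop
endfacet
facet normal 0.086 -0.510 -0.856
outer loop
vertex -2.254 -1.737 -0.761
vertex -1.569 -1.083 -1.082
vertex -1.431 -1.928 -0.565
endloop
endfacet
facet normal -0.313 -0.567 0.762
outer loop
vertex -2.254 -1.737 -0.761
vertex -1.431 -1.928 -0.565
vertex -1.751 0.003 0.742
endloop
endfacet
facet normal 0.085 -0.510 -0.856
outer loop
vertex -1.431 -1.928 -0.565
vertex -1.569 -1.083 -1.082
vertex -0.712 -1.482 -0.759
endloop
endfacet
facet normal 0.477 -0.437 0.763
outer loop
vertex -1.431 -1.928 -0.565
vertex -0.712 -1.482 -0.759
vertex -1.751 0.003 0.742
endloop
endfacet

endsolid


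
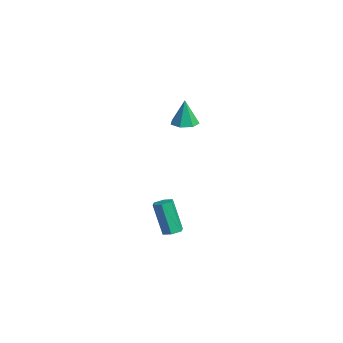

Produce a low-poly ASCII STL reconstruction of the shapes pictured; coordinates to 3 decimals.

solid 
facet normal 0.304 0.159 -0.939
outer loop
vertex 4.075 1.237 -3.465
vertex 3.65 0.927 -3.655
vertex 3.584 1.478 -3.583
endloop
endfacet
facet normal 0.371 0.888 0.270
outer loop
vertex 4.075 1.237 -3.465
vertex 3.584 1.478 -3.583
vertex 3.476 0.924 -1.614
endloop
endfacet
facet normal 0.370 0.889 0.270
outer loop
vertex 3.476 0.924 -1.614
vertex 3.584 1.478 -3.583
vertex 2.984 1.165 -1.733
endloop
endfacet
facet normal -0.305 -0.159 0.939
outer loop
vertex 3.476 0.924 -1.614
vertex 2.984 1.165 -1.733
vertex 3.05 0.613 -1.805
endloop
endfacet
facet normal 0.306 0.159 -0.939
outer loop
vertex 3.584 1.478 -3.583
vertex 3.65 0.927 -3.655
vertex 3.159 1.168 -3.774
endloop
endfacet
facet normal -0.574 0.817 -0.048
outer loop
vertex 3.584 1.478 -3.583
vertex 3.159 1.168 -3.774
vertex 2.984 1.165 -1.733
endloop
endfacet
facet normal -0.575 0.817 -0.048
outer loop
vertex 2.984 1.165 -1.733
vertex 3.159 1.168 -3.774
vertex 2.559 0.855 -1.923
endloop
endfacet
facet normal -0.304 -0.159 0.939
outer loop
vertex 2.984 1.165 -1.733
vertex 2.559 0.855 -1.923
vertex 3.05 0.613 -1.805
endloop
endfacet
facet normal 0.305 0.158 -0.939
outer loop
vertex 3.159 1.168 -3.774
vertex 3.65 0.927 -3.655
vertex 3.224 0.616 -3.846
endloop
endfacet
facet normal -0.945 -0.070 -0.318
outer loop
vertex 3.159 1.168 -3.774
vertex 3.224 0.616 -3.846
vertex 2.559 0.855 -1.923
endloop
endfacet
facet normal -0.945 -0.072 -0.318
outer loop
vertex 2.559 0.855 -1.923
vertex 3.224 0.616 -3.846
vertex 2.625 0.303 -1.995
endloop
endfacet
facet normal -0.304 -0.159 0.939
outer loop
vertex 2.559 0.855 -1.923
vertex 2.625 0.303 -1.995
vertex 3.05 0.613 -1.805
endloop
endfacet
facet normal 0.305 0.159 -0.939
outer loop
vertex 3.224 0.616 -3.846
vertex 3.65 0.927 -3.655
vertex 3.716 0.375 -3.727
endloop
endfacet
facet normal -0.370 -0.889 -0.270
outer loop
vertex 3.224 0.616 -3.846
vertex 3.716 0.375 -3.727
vertex 2.625 0.303 -1.995
endloop
endfacet
facet normal -0.371 -0.888 -0.271
outer loop
vertex 2.625 0.303 -1.995
vertex 3.716 0.375 -3.727
vertex 3.116 0.062 -1.877
endloop
endfacet
facet normal -0.304 -0.159 0.939
outer loop
vertex 2.625 0.303 -1.995
vertex 3.116 0.062 -1.877
vertex 3.05 0.613 -1.805
endloop
endfacet
facet normal 0.304 0.159 -0.939
outer loop
vertex 3.716 0.375 -3.727
vertex 3.65 0.927 -3.655
vertex 4.141 0.685 -3.537
endloop
endfacet
facet normal 0.575 -0.817 0.048
outer loop
vertex 3.716 0.375 -3.727
vertex 4.141 0.685 -3.537
vertex 3.116 0.062 -1.877
endloop
endfacet
facet normal 0.574 -0.817 0.048
outer loop
vertex 3.116 0.062 -1.877
vertex 4.141 0.685 -3.537
vertex 3.541 0.372 -1.686
endloop
endfacet
facet normal -0.306 -0.159 0.939
outer loop
vertex 3.116 0.062 -1.877
vertex 3.541 0.372 -1.686
vertex 3.05 0.613 -1.805
endloop
endfacet
facet normal 0.304 0.159 -0.939
outer loop
vertex 4.141 0.685 -3.537
vertex 3.65 0.927 -3.655
vertex 4.075 1.237 -3.465
endloop
endfacet
facet normal 0.945 0.071 0.318
outer loop
vertex 4.141 0.685 -3.537
vertex 4.075 1.237 -3.465
vertex 3.541 0.372 -1.686
endloop
endfacet
facet normal 0.946 0.070 0.318
outer loop
vertex 3.541 0.372 -1.686
vertex 4.075 1.237 -3.465
vertex 3.476 0.924 -1.614
endloop
endfacet
facet normal -0.305 -0.158 0.939
outer loop
vertex 3.541 0.372 -1.686
vertex 3.476 0.924 -1.614
vertex 3.05 0.613 -1.805
endloop
endfacet
facet normal 0.012 -0.009 -1.000
outer loop
vertex 2.491 2.408 2.957
vertex 1.77 2.243 2.95
vertex 2.09 2.91 2.948
endloop
endfacet
facet normal 0.714 0.577 0.397
outer loop
vertex 2.491 2.408 2.957
vertex 2.09 2.91 2.948
vertex 1.75 2.257 4.51
endloop
endfacet
facet normal 0.011 -0.008 -1.000
outer loop
vertex 2.09 2.91 2.948
vertex 1.77 2.243 2.95
vertex 1.448 2.91 2.941
endloop
endfacet
facet normal -0.004 0.923 0.385
outer loop
vertex 2.09 2.91 2.948
vertex 1.448 2.91 2.941
vertex 1.75 2.257 4.51
endloop
endfacet
facet normal 0.012 -0.008 -1.000
outer loop
vertex 1.448 2.91 2.941
vertex 1.77 2.243 2.95
vertex 1.048 2.408 2.94
endloop
endfacet
facet normal -0.724 0.576 0.379
outer loop
vertex 1.448 2.91 2.941
vertex 1.048 2.408 2.94
vertex 1.75 2.257 4.51
endloop
endfacet
facet normal 0.012 -0.008 -1.000
outer loop
vertex 1.048 2.408 2.94
vertex 1.77 2.243 2.95
vertex 1.191 1.782 2.947
endloop
endfacet
facet normal -0.901 -0.202 0.384
outer loop
vertex 1.048 2.408 2.94
vertex 1.191 1.782 2.947
vertex 1.75 2.257 4.51
endloop
endfacet
facet normal 0.012 -0.008 -1.000
outer loop
vertex 1.191 1.782 2.947
vertex 1.77 2.243 2.95
vertex 1.77 1.503 2.956
endloop
endfacet
facet normal -0.404 -0.825 0.395
outer loop
vertex 1.191 1.782 2.947
vertex 1.77 1.503 2.956
vertex 1.75 2.257 4.51
endloop
endfacet
facet normal 0.013 -0.008 -1.000
outer loop
vertex 1.77 1.503 2.956
vertex 1.77 2.243 2.95
vertex 2.348 1.782 2.961
endloop
endfacet
facet normal 0.395 -0.825 0.405
outer loop
vertex 1.77 1.503 2.956
vertex 2.348 1.782 2.961
vertex 1.75 2.257 4.51
endloop
endfacet
facet normal 0.012 -0.009 -1.000
outer loop
vertex 2.348 1.782 2.961
vertex 1.77 2.243 2.95
vertex 2.491 2.408 2.957
endloop
endfacet
facet normal 0.892 -0.201 0.406
outer loop
vertex 2.348 1.782 2.961
vertex 2.491 2.408 2.957
vertex 1.75 2.257 4.51
endloop
endfacet

endsolid


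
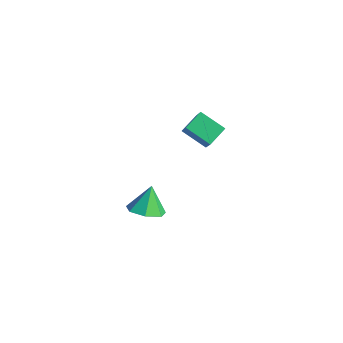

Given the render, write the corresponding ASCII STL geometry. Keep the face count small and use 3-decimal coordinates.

solid 
facet normal -0.827 -0.313 0.466
outer loop
vertex -0.087 1.479 4.944
vertex -0.969 1.997 3.727
vertex 0.013 0.462 4.439
endloop
endfacet
facet normal 0.555 -0.325 0.765
outer loop
vertex 1.229 0.923 3.753
vertex -0.087 1.479 4.944
vertex 0.013 0.462 4.439
endloop
endfacet
facet normal -0.827 -0.313 0.466
outer loop
vertex 0.013 0.462 4.439
vertex -0.969 1.997 3.727
vertex -0.869 0.98 3.221
endloop
endfacet
facet normal 0.088 -0.892 -0.443
outer loop
vertex -0.869 0.98 3.221
vertex 1.229 0.923 3.753
vertex 0.013 0.462 4.439
endloop
endfacet
facet normal -0.088 0.892 0.443
outer loop
vertex -0.087 1.479 4.944
vertex 0.247 2.458 3.041
vertex -0.969 1.997 3.727
endloop
endfacet
facet normal 0.555 -0.326 0.765
outer loop
vertex 1.129 1.94 4.259
vertex -0.087 1.479 4.944
vertex 1.229 0.923 3.753
endloop
endfacet
facet normal -0.088 0.892 0.443
outer loop
vertex 1.129 1.94 4.259
vertex 0.247 2.458 3.041
vertex -0.087 1.479 4.944
endloop
endfacet
facet normal -0.555 0.326 -0.765
outer loop
vertex -0.969 1.997 3.727
vertex 0.247 2.458 3.041
vertex -0.869 0.98 3.221
endloop
endfacet
facet normal 0.088 -0.892 -0.444
outer loop
vertex 0.347 1.441 2.536
vertex 1.229 0.923 3.753
vertex -0.869 0.98 3.221
endloop
endfacet
facet normal -0.555 0.326 -0.766
outer loop
vertex -0.869 0.98 3.221
vertex 0.247 2.458 3.041
vertex 0.347 1.441 2.536
endloop
endfacet
facet normal 0.827 0.313 -0.466
outer loop
vertex 0.347 1.441 2.536
vertex 1.129 1.94 4.259
vertex 1.229 0.923 3.753
endloop
endfacet
facet normal 0.828 0.313 -0.466
outer loop
vertex 0.247 2.458 3.041
vertex 1.129 1.94 4.259
vertex 0.347 1.441 2.536
endloop
endfacet
facet normal 0.221 -0.445 -0.868
outer loop
vertex -1.006 0.072 -2.853
vertex -1.564 -0.727 -2.585
vertex -1.851 0.103 -3.084
endloop
endfacet
facet normal 0.013 0.996 0.086
outer loop
vertex -1.006 0.072 -2.853
vertex -1.851 0.103 -3.084
vertex -1.896 -0.053 -1.275
endloop
endfacet
facet normal 0.220 -0.446 -0.868
outer loop
vertex -1.851 0.103 -3.084
vertex -1.564 -0.727 -2.585
vertex -2.48 -0.49 -2.939
endloop
endfacet
facet normal -0.680 0.732 0.046
outer loop
vertex -1.851 0.103 -3.084
vertex -2.48 -0.49 -2.939
vertex -1.896 -0.053 -1.275
endloop
endfacet
facet normal 0.220 -0.446 -0.868
outer loop
vertex -2.48 -0.49 -2.939
vertex -1.564 -0.727 -2.585
vertex -2.418 -1.261 -2.527
endloop
endfacet
facet normal -0.947 0.089 0.309
outer loop
vertex -2.48 -0.49 -2.939
vertex -2.418 -1.261 -2.527
vertex -1.896 -0.053 -1.275
endloop
endfacet
facet normal 0.220 -0.446 -0.868
outer loop
vertex -2.418 -1.261 -2.527
vertex -1.564 -0.727 -2.585
vertex -1.714 -1.63 -2.159
endloop
endfacet
facet normal -0.587 -0.446 0.675
outer loop
vertex -2.418 -1.261 -2.527
vertex -1.714 -1.63 -2.159
vertex -1.896 -0.053 -1.275
endloop
endfacet
facet normal 0.220 -0.446 -0.868
outer loop
vertex -1.714 -1.63 -2.159
vertex -1.564 -0.727 -2.585
vertex -0.896 -1.318 -2.112
endloop
endfacet
facet normal 0.130 -0.473 0.871
outer loop
vertex -1.714 -1.63 -2.159
vertex -0.896 -1.318 -2.112
vertex -1.896 -0.053 -1.275
endloop
endfacet
facet normal 0.220 -0.446 -0.868
outer loop
vertex -0.896 -1.318 -2.112
vertex -1.564 -0.727 -2.585
vertex -0.581 -0.561 -2.421
endloop
endfacet
facet normal 0.663 0.029 0.748
outer loop
vertex -0.896 -1.318 -2.112
vertex -0.581 -0.561 -2.421
vertex -1.896 -0.053 -1.275
endloop
endfacet
facet normal 0.220 -0.445 -0.868
outer loop
vertex -0.581 -0.561 -2.421
vertex -1.564 -0.727 -2.585
vertex -1.006 0.072 -2.853
endloop
endfacet
facet normal 0.612 0.683 0.399
outer loop
vertex -0.581 -0.561 -2.421
vertex -1.006 0.072 -2.853
vertex -1.896 -0.053 -1.275
endloop
endfacet

endsolid


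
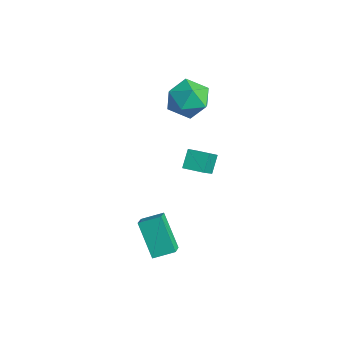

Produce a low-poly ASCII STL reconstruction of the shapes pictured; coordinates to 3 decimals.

solid 
facet normal -0.484 0.553 -0.678
outer loop
vertex -0.692 1.155 -0.699
vertex 0.051 1.762 -0.734
vertex -0.288 0.618 -1.426
endloop
endfacet
facet normal -0.774 -0.632 0.037
outer loop
vertex 0.569 -0.362 -0.226
vertex -0.692 1.155 -0.699
vertex -0.288 0.618 -1.426
endloop
endfacet
facet normal -0.483 0.553 -0.678
outer loop
vertex -0.288 0.618 -1.426
vertex 0.051 1.762 -0.734
vertex 0.455 1.224 -1.461
endloop
endfacet
facet normal 0.408 -0.543 -0.734
outer loop
vertex 0.455 1.224 -1.461
vertex 0.569 -0.362 -0.226
vertex -0.288 0.618 -1.426
endloop
endfacet
facet normal -0.408 0.542 0.734
outer loop
vertex -0.692 1.155 -0.699
vertex 0.908 0.782 0.466
vertex 0.051 1.762 -0.734
endloop
endfacet
facet normal -0.774 -0.632 0.037
outer loop
vertex 0.165 0.176 0.501
vertex -0.692 1.155 -0.699
vertex 0.569 -0.362 -0.226
endloop
endfacet
facet normal -0.408 0.543 0.734
outer loop
vertex 0.165 0.176 0.501
vertex 0.908 0.782 0.466
vertex -0.692 1.155 -0.699
endloop
endfacet
facet normal 0.774 0.632 -0.037
outer loop
vertex 0.051 1.762 -0.734
vertex 0.908 0.782 0.466
vertex 0.455 1.224 -1.461
endloop
endfacet
facet normal 0.408 -0.542 -0.734
outer loop
vertex 1.312 0.245 -0.261
vertex 0.569 -0.362 -0.226
vertex 0.455 1.224 -1.461
endloop
endfacet
facet normal 0.774 0.632 -0.037
outer loop
vertex 0.455 1.224 -1.461
vertex 0.908 0.782 0.466
vertex 1.312 0.245 -0.261
endloop
endfacet
facet normal 0.484 -0.553 0.678
outer loop
vertex 1.312 0.245 -0.261
vertex 0.165 0.176 0.501
vertex 0.569 -0.362 -0.226
endloop
endfacet
facet normal 0.484 -0.554 0.678
outer loop
vertex 0.908 0.782 0.466
vertex 0.165 0.176 0.501
vertex 1.312 0.245 -0.261
endloop
endfacet
facet normal -0.069 0.993 -0.092
outer loop
vertex -3.289 3.376 -0.442
vertex -4.293 3.355 0.088
vertex -3.337 3.477 0.688
endloop
endfacet
facet normal 0.613 0.789 -0.045
outer loop
vertex -3.289 3.376 -0.442
vertex -3.337 3.477 0.688
vertex -2.537 2.829 0.21
endloop
endfacet
facet normal 0.744 0.335 -0.578
outer loop
vertex -3.289 3.376 -0.442
vertex -2.537 2.829 0.21
vertex -2.998 2.306 -0.687
endloop
endfacet
facet normal 0.143 0.258 -0.956
outer loop
vertex -3.289 3.376 -0.442
vertex -2.998 2.306 -0.687
vertex -4.084 2.631 -0.762
endloop
endfacet
facet normal -0.360 0.665 -0.655
outer loop
vertex -3.289 3.376 -0.442
vertex -4.084 2.631 -0.762
vertex -4.293 3.355 0.088
endloop
endfacet
facet normal 0.695 0.437 0.571
outer loop
vertex -2.537 2.829 0.21
vertex -3.337 3.477 0.688
vertex -3.076 2.469 1.142
endloop
endfacet
facet normal -0.408 0.767 0.494
outer loop
vertex -3.337 3.477 0.688
vertex -4.293 3.355 0.088
vertex -4.162 2.794 1.067
endloop
endfacet
facet normal -0.878 0.236 -0.417
outer loop
vertex -4.293 3.355 0.088
vertex -4.084 2.631 -0.762
vertex -4.623 2.271 0.17
endloop
endfacet
facet normal -0.064 -0.424 -0.904
outer loop
vertex -4.084 2.631 -0.762
vertex -2.998 2.306 -0.687
vertex -3.823 1.623 -0.308
endloop
endfacet
facet normal 0.908 -0.299 -0.293
outer loop
vertex -2.998 2.306 -0.687
vertex -2.537 2.829 0.21
vertex -2.867 1.745 0.292
endloop
endfacet
facet normal -0.143 -0.258 0.956
outer loop
vertex -3.871 1.724 0.822
vertex -3.076 2.469 1.142
vertex -4.162 2.794 1.067
endloop
endfacet
facet normal -0.744 -0.335 0.578
outer loop
vertex -3.871 1.724 0.822
vertex -4.162 2.794 1.067
vertex -4.623 2.271 0.17
endloop
endfacet
facet normal -0.613 -0.789 0.045
outer loop
vertex -3.871 1.724 0.822
vertex -4.623 2.271 0.17
vertex -3.823 1.623 -0.308
endloop
endfacet
facet normal 0.069 -0.993 0.092
outer loop
vertex -3.871 1.724 0.822
vertex -3.823 1.623 -0.308
vertex -2.867 1.745 0.292
endloop
endfacet
facet normal 0.360 -0.665 0.655
outer loop
vertex -3.871 1.724 0.822
vertex -2.867 1.745 0.292
vertex -3.076 2.469 1.142
endloop
endfacet
facet normal 0.064 0.424 0.904
outer loop
vertex -4.162 2.794 1.067
vertex -3.076 2.469 1.142
vertex -3.337 3.477 0.688
endloop
endfacet
facet normal -0.908 0.299 0.293
outer loop
vertex -4.623 2.271 0.17
vertex -4.162 2.794 1.067
vertex -4.293 3.355 0.088
endloop
endfacet
facet normal -0.695 -0.437 -0.571
outer loop
vertex -3.823 1.623 -0.308
vertex -4.623 2.271 0.17
vertex -4.084 2.631 -0.762
endloop
endfacet
facet normal 0.408 -0.767 -0.494
outer loop
vertex -2.867 1.745 0.292
vertex -3.823 1.623 -0.308
vertex -2.998 2.306 -0.687
endloop
endfacet
facet normal 0.878 -0.236 0.417
outer loop
vertex -3.076 2.469 1.142
vertex -2.867 1.745 0.292
vertex -2.537 2.829 0.21
endloop
endfacet
facet normal -0.641 0.012 0.767
outer loop
vertex 1.455 -1.972 -2.055
vertex 0.737 -1.384 -2.664
vertex 1.025 -2.854 -2.4
endloop
endfacet
facet normal 0.647 -0.530 0.548
outer loop
vertex 2.223 -2.876 -3.836
vertex 1.455 -1.972 -2.055
vertex 1.025 -2.854 -2.4
endloop
endfacet
facet normal -0.641 0.012 0.767
outer loop
vertex 1.025 -2.854 -2.4
vertex 0.737 -1.384 -2.664
vertex 0.307 -2.266 -3.009
endloop
endfacet
facet normal -0.413 -0.848 -0.332
outer loop
vertex 0.307 -2.266 -3.009
vertex 2.223 -2.876 -3.836
vertex 1.025 -2.854 -2.4
endloop
endfacet
facet normal 0.413 0.848 0.332
outer loop
vertex 1.455 -1.972 -2.055
vertex 1.935 -1.406 -4.1
vertex 0.737 -1.384 -2.664
endloop
endfacet
facet normal 0.647 -0.530 0.548
outer loop
vertex 2.653 -1.994 -3.491
vertex 1.455 -1.972 -2.055
vertex 2.223 -2.876 -3.836
endloop
endfacet
facet normal 0.413 0.848 0.332
outer loop
vertex 2.653 -1.994 -3.491
vertex 1.935 -1.406 -4.1
vertex 1.455 -1.972 -2.055
endloop
endfacet
facet normal -0.647 0.530 -0.548
outer loop
vertex 0.737 -1.384 -2.664
vertex 1.935 -1.406 -4.1
vertex 0.307 -2.266 -3.009
endloop
endfacet
facet normal -0.413 -0.848 -0.332
outer loop
vertex 1.505 -2.288 -4.445
vertex 2.223 -2.876 -3.836
vertex 0.307 -2.266 -3.009
endloop
endfacet
facet normal -0.647 0.530 -0.548
outer loop
vertex 0.307 -2.266 -3.009
vertex 1.935 -1.406 -4.1
vertex 1.505 -2.288 -4.445
endloop
endfacet
facet normal 0.641 -0.012 -0.767
outer loop
vertex 1.505 -2.288 -4.445
vertex 2.653 -1.994 -3.491
vertex 2.223 -2.876 -3.836
endloop
endfacet
facet normal 0.641 -0.012 -0.767
outer loop
vertex 1.935 -1.406 -4.1
vertex 2.653 -1.994 -3.491
vertex 1.505 -2.288 -4.445
endloop
endfacet

endsolid


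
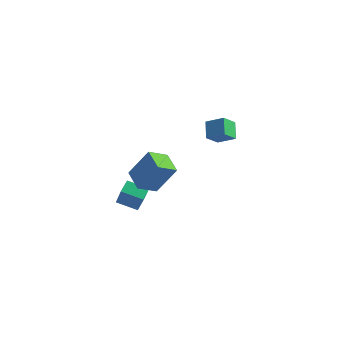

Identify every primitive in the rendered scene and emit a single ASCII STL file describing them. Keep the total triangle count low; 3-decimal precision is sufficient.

solid 
facet normal -0.842 -0.417 0.341
outer loop
vertex -0.5 -3.256 1.149
vertex -0.659 -2.586 1.575
vertex -1.594 -2.436 -0.549
endloop
endfacet
facet normal 0.197 -0.827 -0.526
outer loop
vertex -0.541 -1.914 -0.975
vertex -0.5 -3.256 1.149
vertex -1.594 -2.436 -0.549
endloop
endfacet
facet normal -0.842 -0.417 0.341
outer loop
vertex -1.594 -2.436 -0.549
vertex -0.659 -2.586 1.575
vertex -1.753 -1.766 -0.123
endloop
endfacet
facet normal -0.502 0.376 -0.779
outer loop
vertex -1.753 -1.766 -0.123
vertex -0.541 -1.914 -0.975
vertex -1.594 -2.436 -0.549
endloop
endfacet
facet normal 0.502 -0.376 0.779
outer loop
vertex -0.5 -3.256 1.149
vertex 0.394 -2.064 1.149
vertex -0.659 -2.586 1.575
endloop
endfacet
facet normal 0.197 -0.827 -0.526
outer loop
vertex 0.553 -2.734 0.723
vertex -0.5 -3.256 1.149
vertex -0.541 -1.914 -0.975
endloop
endfacet
facet normal 0.502 -0.376 0.779
outer loop
vertex 0.553 -2.734 0.723
vertex 0.394 -2.064 1.149
vertex -0.5 -3.256 1.149
endloop
endfacet
facet normal -0.197 0.827 0.526
outer loop
vertex -0.659 -2.586 1.575
vertex 0.394 -2.064 1.149
vertex -1.753 -1.766 -0.123
endloop
endfacet
facet normal -0.502 0.376 -0.779
outer loop
vertex -0.7 -1.244 -0.549
vertex -0.541 -1.914 -0.975
vertex -1.753 -1.766 -0.123
endloop
endfacet
facet normal -0.197 0.827 0.526
outer loop
vertex -1.753 -1.766 -0.123
vertex 0.394 -2.064 1.149
vertex -0.7 -1.244 -0.549
endloop
endfacet
facet normal 0.842 0.417 -0.341
outer loop
vertex -0.7 -1.244 -0.549
vertex 0.553 -2.734 0.723
vertex -0.541 -1.914 -0.975
endloop
endfacet
facet normal 0.842 0.417 -0.341
outer loop
vertex 0.394 -2.064 1.149
vertex 0.553 -2.734 0.723
vertex -0.7 -1.244 -0.549
endloop
endfacet
facet normal -0.443 -0.306 -0.843
outer loop
vertex 1.788 -4.556 2.965
vertex 0.64 -3.933 3.342
vertex 2.159 -3.53 2.397
endloop
endfacet
facet normal 0.845 -0.459 -0.277
outer loop
vertex 3.0 -2.947 3.998
vertex 1.788 -4.556 2.965
vertex 2.159 -3.53 2.397
endloop
endfacet
facet normal -0.443 -0.306 -0.843
outer loop
vertex 2.159 -3.53 2.397
vertex 0.64 -3.933 3.342
vertex 1.01 -2.906 2.774
endloop
endfacet
facet normal 0.301 0.834 -0.462
outer loop
vertex 1.01 -2.906 2.774
vertex 3.0 -2.947 3.998
vertex 2.159 -3.53 2.397
endloop
endfacet
facet normal -0.301 -0.834 0.462
outer loop
vertex 1.788 -4.556 2.965
vertex 1.481 -3.35 4.943
vertex 0.64 -3.933 3.342
endloop
endfacet
facet normal 0.845 -0.458 -0.278
outer loop
vertex 2.63 -3.974 4.566
vertex 1.788 -4.556 2.965
vertex 3.0 -2.947 3.998
endloop
endfacet
facet normal -0.301 -0.834 0.462
outer loop
vertex 2.63 -3.974 4.566
vertex 1.481 -3.35 4.943
vertex 1.788 -4.556 2.965
endloop
endfacet
facet normal -0.845 0.458 0.277
outer loop
vertex 0.64 -3.933 3.342
vertex 1.481 -3.35 4.943
vertex 1.01 -2.906 2.774
endloop
endfacet
facet normal 0.301 0.834 -0.462
outer loop
vertex 1.852 -2.324 4.375
vertex 3.0 -2.947 3.998
vertex 1.01 -2.906 2.774
endloop
endfacet
facet normal -0.844 0.459 0.277
outer loop
vertex 1.01 -2.906 2.774
vertex 1.481 -3.35 4.943
vertex 1.852 -2.324 4.375
endloop
endfacet
facet normal 0.443 0.306 0.843
outer loop
vertex 1.852 -2.324 4.375
vertex 2.63 -3.974 4.566
vertex 3.0 -2.947 3.998
endloop
endfacet
facet normal 0.443 0.306 0.843
outer loop
vertex 1.481 -3.35 4.943
vertex 2.63 -3.974 4.566
vertex 1.852 -2.324 4.375
endloop
endfacet
facet normal -0.511 0.583 0.632
outer loop
vertex -0.044 3.054 3.716
vertex 0.954 3.348 4.252
vertex 0.073 3.888 3.041
endloop
endfacet
facet normal -0.853 -0.251 -0.458
outer loop
vertex 0.666 3.212 2.308
vertex -0.044 3.054 3.716
vertex 0.073 3.888 3.041
endloop
endfacet
facet normal -0.511 0.583 0.632
outer loop
vertex 0.073 3.888 3.041
vertex 0.954 3.348 4.252
vertex 1.071 4.182 3.577
endloop
endfacet
facet normal 0.108 0.773 -0.625
outer loop
vertex 1.071 4.182 3.577
vertex 0.666 3.212 2.308
vertex 0.073 3.888 3.041
endloop
endfacet
facet normal -0.108 -0.773 0.625
outer loop
vertex -0.044 3.054 3.716
vertex 1.547 2.672 3.519
vertex 0.954 3.348 4.252
endloop
endfacet
facet normal -0.853 -0.251 -0.458
outer loop
vertex 0.549 2.378 2.983
vertex -0.044 3.054 3.716
vertex 0.666 3.212 2.308
endloop
endfacet
facet normal -0.108 -0.773 0.625
outer loop
vertex 0.549 2.378 2.983
vertex 1.547 2.672 3.519
vertex -0.044 3.054 3.716
endloop
endfacet
facet normal 0.853 0.251 0.458
outer loop
vertex 0.954 3.348 4.252
vertex 1.547 2.672 3.519
vertex 1.071 4.182 3.577
endloop
endfacet
facet normal 0.108 0.773 -0.625
outer loop
vertex 1.664 3.506 2.844
vertex 0.666 3.212 2.308
vertex 1.071 4.182 3.577
endloop
endfacet
facet normal 0.853 0.251 0.458
outer loop
vertex 1.071 4.182 3.577
vertex 1.547 2.672 3.519
vertex 1.664 3.506 2.844
endloop
endfacet
facet normal 0.511 -0.583 -0.632
outer loop
vertex 1.664 3.506 2.844
vertex 0.549 2.378 2.983
vertex 0.666 3.212 2.308
endloop
endfacet
facet normal 0.511 -0.583 -0.632
outer loop
vertex 1.547 2.672 3.519
vertex 0.549 2.378 2.983
vertex 1.664 3.506 2.844
endloop
endfacet

endsolid
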